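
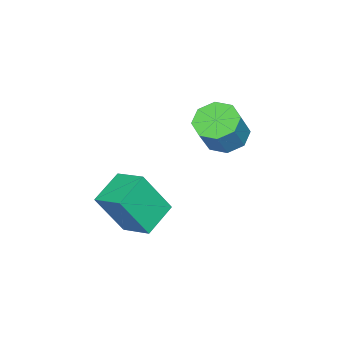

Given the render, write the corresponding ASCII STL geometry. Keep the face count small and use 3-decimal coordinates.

solid 
facet normal -0.541 -0.032 -0.840
outer loop
vertex -2.563 -1.907 1.703
vertex -3.377 -1.637 2.217
vertex -2.652 -1.148 1.731
endloop
endfacet
facet normal 0.832 0.118 -0.541
outer loop
vertex -2.563 -1.907 1.703
vertex -2.652 -1.148 1.731
vertex -1.669 -1.854 3.089
endloop
endfacet
facet normal 0.833 0.119 -0.541
outer loop
vertex -1.669 -1.854 3.089
vertex -2.652 -1.148 1.731
vertex -1.759 -1.094 3.117
endloop
endfacet
facet normal 0.541 0.033 0.840
outer loop
vertex -1.669 -1.854 3.089
vertex -1.759 -1.094 3.117
vertex -2.483 -1.583 3.603
endloop
endfacet
facet normal -0.541 -0.032 -0.840
outer loop
vertex -2.652 -1.148 1.731
vertex -3.377 -1.637 2.217
vertex -3.166 -0.675 2.044
endloop
endfacet
facet normal 0.506 0.786 -0.356
outer loop
vertex -2.652 -1.148 1.731
vertex -3.166 -0.675 2.044
vertex -1.759 -1.094 3.117
endloop
endfacet
facet normal 0.506 0.786 -0.356
outer loop
vertex -1.759 -1.094 3.117
vertex -3.166 -0.675 2.044
vertex -2.273 -0.621 3.43
endloop
endfacet
facet normal 0.542 0.033 0.840
outer loop
vertex -1.759 -1.094 3.117
vertex -2.273 -0.621 3.43
vertex -2.483 -1.583 3.603
endloop
endfacet
facet normal -0.541 -0.032 -0.840
outer loop
vertex -3.166 -0.675 2.044
vertex -3.377 -1.637 2.217
vertex -3.803 -0.765 2.458
endloop
endfacet
facet normal -0.117 0.993 0.036
outer loop
vertex -3.166 -0.675 2.044
vertex -3.803 -0.765 2.458
vertex -2.273 -0.621 3.43
endloop
endfacet
facet normal -0.117 0.992 0.038
outer loop
vertex -2.273 -0.621 3.43
vertex -3.803 -0.765 2.458
vertex -2.91 -0.712 3.844
endloop
endfacet
facet normal 0.541 0.033 0.840
outer loop
vertex -2.273 -0.621 3.43
vertex -2.91 -0.712 3.844
vertex -2.483 -1.583 3.603
endloop
endfacet
facet normal -0.541 -0.032 -0.840
outer loop
vertex -3.803 -0.765 2.458
vertex -3.377 -1.637 2.217
vertex -4.191 -1.366 2.731
endloop
endfacet
facet normal -0.671 0.619 0.409
outer loop
vertex -3.803 -0.765 2.458
vertex -4.191 -1.366 2.731
vertex -2.91 -0.712 3.844
endloop
endfacet
facet normal -0.671 0.618 0.409
outer loop
vertex -2.91 -0.712 3.844
vertex -4.191 -1.366 2.731
vertex -3.297 -1.313 4.117
endloop
endfacet
facet normal 0.541 0.033 0.840
outer loop
vertex -2.91 -0.712 3.844
vertex -3.297 -1.313 4.117
vertex -2.483 -1.583 3.603
endloop
endfacet
facet normal -0.541 -0.033 -0.840
outer loop
vertex -4.191 -1.366 2.731
vertex -3.377 -1.637 2.217
vertex -4.101 -2.126 2.703
endloop
endfacet
facet normal -0.832 -0.119 0.541
outer loop
vertex -4.191 -1.366 2.731
vertex -4.101 -2.126 2.703
vertex -3.297 -1.313 4.117
endloop
endfacet
facet normal -0.833 -0.118 0.541
outer loop
vertex -3.297 -1.313 4.117
vertex -4.101 -2.126 2.703
vertex -3.208 -2.072 4.089
endloop
endfacet
facet normal 0.541 0.032 0.840
outer loop
vertex -3.297 -1.313 4.117
vertex -3.208 -2.072 4.089
vertex -2.483 -1.583 3.603
endloop
endfacet
facet normal -0.542 -0.033 -0.840
outer loop
vertex -4.101 -2.126 2.703
vertex -3.377 -1.637 2.217
vertex -3.587 -2.599 2.39
endloop
endfacet
facet normal -0.506 -0.786 0.356
outer loop
vertex -4.101 -2.126 2.703
vertex -3.587 -2.599 2.39
vertex -3.208 -2.072 4.089
endloop
endfacet
facet normal -0.506 -0.786 0.356
outer loop
vertex -3.208 -2.072 4.089
vertex -3.587 -2.599 2.39
vertex -2.694 -2.545 3.776
endloop
endfacet
facet normal 0.541 0.032 0.840
outer loop
vertex -3.208 -2.072 4.089
vertex -2.694 -2.545 3.776
vertex -2.483 -1.583 3.603
endloop
endfacet
facet normal -0.541 -0.033 -0.840
outer loop
vertex -3.587 -2.599 2.39
vertex -3.377 -1.637 2.217
vertex -2.95 -2.508 1.976
endloop
endfacet
facet normal 0.118 -0.992 -0.037
outer loop
vertex -3.587 -2.599 2.39
vertex -2.95 -2.508 1.976
vertex -2.694 -2.545 3.776
endloop
endfacet
facet normal 0.116 -0.993 -0.037
outer loop
vertex -2.694 -2.545 3.776
vertex -2.95 -2.508 1.976
vertex -2.057 -2.455 3.362
endloop
endfacet
facet normal 0.541 0.032 0.840
outer loop
vertex -2.694 -2.545 3.776
vertex -2.057 -2.455 3.362
vertex -2.483 -1.583 3.603
endloop
endfacet
facet normal -0.541 -0.033 -0.840
outer loop
vertex -2.95 -2.508 1.976
vertex -3.377 -1.637 2.217
vertex -2.563 -1.907 1.703
endloop
endfacet
facet normal 0.671 -0.618 -0.409
outer loop
vertex -2.95 -2.508 1.976
vertex -2.563 -1.907 1.703
vertex -2.057 -2.455 3.362
endloop
endfacet
facet normal 0.671 -0.619 -0.409
outer loop
vertex -2.057 -2.455 3.362
vertex -2.563 -1.907 1.703
vertex -1.669 -1.854 3.089
endloop
endfacet
facet normal 0.541 0.032 0.840
outer loop
vertex -2.057 -2.455 3.362
vertex -1.669 -1.854 3.089
vertex -2.483 -1.583 3.603
endloop
endfacet
facet normal -0.319 0.389 -0.865
outer loop
vertex 0.136 -1.981 -0.058
vertex 1.663 -2.051 -0.652
vertex -0.125 -3.334 -0.57
endloop
endfacet
facet normal -0.931 0.042 0.363
outer loop
vertex 0.577 -4.189 1.332
vertex 0.136 -1.981 -0.058
vertex -0.125 -3.334 -0.57
endloop
endfacet
facet normal -0.319 0.389 -0.865
outer loop
vertex -0.125 -3.334 -0.57
vertex 1.663 -2.051 -0.652
vertex 1.402 -3.404 -1.164
endloop
endfacet
facet normal -0.178 -0.920 -0.348
outer loop
vertex 1.402 -3.404 -1.164
vertex 0.577 -4.189 1.332
vertex -0.125 -3.334 -0.57
endloop
endfacet
facet normal 0.178 0.920 0.348
outer loop
vertex 0.136 -1.981 -0.058
vertex 2.365 -2.906 1.25
vertex 1.663 -2.051 -0.652
endloop
endfacet
facet normal -0.931 0.042 0.363
outer loop
vertex 0.838 -2.836 1.844
vertex 0.136 -1.981 -0.058
vertex 0.577 -4.189 1.332
endloop
endfacet
facet normal 0.178 0.920 0.348
outer loop
vertex 0.838 -2.836 1.844
vertex 2.365 -2.906 1.25
vertex 0.136 -1.981 -0.058
endloop
endfacet
facet normal 0.931 -0.042 -0.363
outer loop
vertex 1.663 -2.051 -0.652
vertex 2.365 -2.906 1.25
vertex 1.402 -3.404 -1.164
endloop
endfacet
facet normal -0.178 -0.920 -0.348
outer loop
vertex 2.104 -4.259 0.738
vertex 0.577 -4.189 1.332
vertex 1.402 -3.404 -1.164
endloop
endfacet
facet normal 0.931 -0.042 -0.363
outer loop
vertex 1.402 -3.404 -1.164
vertex 2.365 -2.906 1.25
vertex 2.104 -4.259 0.738
endloop
endfacet
facet normal 0.319 -0.389 0.865
outer loop
vertex 2.104 -4.259 0.738
vertex 0.838 -2.836 1.844
vertex 0.577 -4.189 1.332
endloop
endfacet
facet normal 0.319 -0.389 0.865
outer loop
vertex 2.365 -2.906 1.25
vertex 0.838 -2.836 1.844
vertex 2.104 -4.259 0.738
endloop
endfacet

endsolid


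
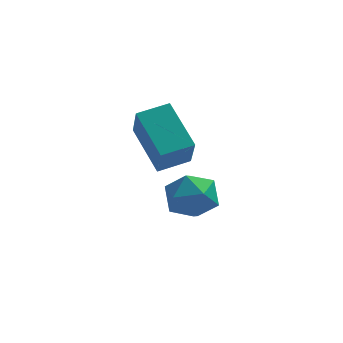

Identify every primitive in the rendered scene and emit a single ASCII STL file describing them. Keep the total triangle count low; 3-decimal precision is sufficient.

solid 
facet normal -0.908 -0.383 -0.168
outer loop
vertex 2.117 -0.996 1.057
vertex 2.005 -0.196 -0.159
vertex 2.832 -2.29 0.141
endloop
endfacet
facet normal 0.077 -0.547 0.833
outer loop
vertex 3.795 -1.884 0.319
vertex 2.117 -0.996 1.057
vertex 2.832 -2.29 0.141
endloop
endfacet
facet normal -0.908 -0.383 -0.168
outer loop
vertex 2.832 -2.29 0.141
vertex 2.005 -0.196 -0.159
vertex 2.72 -1.49 -1.076
endloop
endfacet
facet normal 0.411 -0.744 -0.527
outer loop
vertex 2.72 -1.49 -1.076
vertex 3.795 -1.884 0.319
vertex 2.832 -2.29 0.141
endloop
endfacet
facet normal -0.411 0.744 0.527
outer loop
vertex 2.117 -0.996 1.057
vertex 2.968 0.21 0.019
vertex 2.005 -0.196 -0.159
endloop
endfacet
facet normal 0.076 -0.548 0.833
outer loop
vertex 3.08 -0.59 1.236
vertex 2.117 -0.996 1.057
vertex 3.795 -1.884 0.319
endloop
endfacet
facet normal -0.411 0.744 0.527
outer loop
vertex 3.08 -0.59 1.236
vertex 2.968 0.21 0.019
vertex 2.117 -0.996 1.057
endloop
endfacet
facet normal -0.077 0.548 -0.833
outer loop
vertex 2.005 -0.196 -0.159
vertex 2.968 0.21 0.019
vertex 2.72 -1.49 -1.076
endloop
endfacet
facet normal 0.411 -0.744 -0.527
outer loop
vertex 3.683 -1.084 -0.897
vertex 3.795 -1.884 0.319
vertex 2.72 -1.49 -1.076
endloop
endfacet
facet normal -0.076 0.548 -0.833
outer loop
vertex 2.72 -1.49 -1.076
vertex 2.968 0.21 0.019
vertex 3.683 -1.084 -0.897
endloop
endfacet
facet normal 0.908 0.383 0.168
outer loop
vertex 3.683 -1.084 -0.897
vertex 3.08 -0.59 1.236
vertex 3.795 -1.884 0.319
endloop
endfacet
facet normal 0.908 0.383 0.168
outer loop
vertex 2.968 0.21 0.019
vertex 3.08 -0.59 1.236
vertex 3.683 -1.084 -0.897
endloop
endfacet
facet normal 0.211 0.540 0.815
outer loop
vertex 3.677 0.206 -2.435
vertex 3.544 -0.532 -1.911
vertex 4.376 -0.353 -2.245
endloop
endfacet
facet normal 0.564 0.788 0.246
outer loop
vertex 3.677 0.206 -2.435
vertex 4.376 -0.353 -2.245
vertex 4.275 -0.017 -3.09
endloop
endfacet
facet normal 0.083 0.964 -0.252
outer loop
vertex 3.677 0.206 -2.435
vertex 4.275 -0.017 -3.09
vertex 3.381 0.011 -3.278
endloop
endfacet
facet normal -0.566 0.824 0.008
outer loop
vertex 3.677 0.206 -2.435
vertex 3.381 0.011 -3.278
vertex 2.928 -0.307 -2.549
endloop
endfacet
facet normal -0.487 0.562 0.668
outer loop
vertex 3.677 0.206 -2.435
vertex 2.928 -0.307 -2.549
vertex 3.544 -0.532 -1.911
endloop
endfacet
facet normal 0.966 0.260 -0.012
outer loop
vertex 4.275 -0.017 -3.09
vertex 4.376 -0.353 -2.245
vertex 4.512 -0.893 -2.971
endloop
endfacet
facet normal 0.395 -0.143 0.908
outer loop
vertex 4.376 -0.353 -2.245
vertex 3.544 -0.532 -1.911
vertex 4.059 -1.211 -2.242
endloop
endfacet
facet normal -0.734 -0.107 0.671
outer loop
vertex 3.544 -0.532 -1.911
vertex 2.928 -0.307 -2.549
vertex 3.165 -1.183 -2.43
endloop
endfacet
facet normal -0.861 0.317 -0.397
outer loop
vertex 2.928 -0.307 -2.549
vertex 3.381 0.011 -3.278
vertex 3.064 -0.847 -3.275
endloop
endfacet
facet normal 0.189 0.542 -0.819
outer loop
vertex 3.381 0.011 -3.278
vertex 4.275 -0.017 -3.09
vertex 3.896 -0.668 -3.609
endloop
endfacet
facet normal 0.566 -0.824 -0.008
outer loop
vertex 3.763 -1.406 -3.085
vertex 4.512 -0.893 -2.971
vertex 4.059 -1.211 -2.242
endloop
endfacet
facet normal -0.083 -0.964 0.252
outer loop
vertex 3.763 -1.406 -3.085
vertex 4.059 -1.211 -2.242
vertex 3.165 -1.183 -2.43
endloop
endfacet
facet normal -0.564 -0.788 -0.246
outer loop
vertex 3.763 -1.406 -3.085
vertex 3.165 -1.183 -2.43
vertex 3.064 -0.847 -3.275
endloop
endfacet
facet normal -0.211 -0.540 -0.815
outer loop
vertex 3.763 -1.406 -3.085
vertex 3.064 -0.847 -3.275
vertex 3.896 -0.668 -3.609
endloop
endfacet
facet normal 0.487 -0.562 -0.668
outer loop
vertex 3.763 -1.406 -3.085
vertex 3.896 -0.668 -3.609
vertex 4.512 -0.893 -2.971
endloop
endfacet
facet normal 0.861 -0.317 0.397
outer loop
vertex 4.059 -1.211 -2.242
vertex 4.512 -0.893 -2.971
vertex 4.376 -0.353 -2.245
endloop
endfacet
facet normal -0.189 -0.542 0.819
outer loop
vertex 3.165 -1.183 -2.43
vertex 4.059 -1.211 -2.242
vertex 3.544 -0.532 -1.911
endloop
endfacet
facet normal -0.966 -0.260 0.012
outer loop
vertex 3.064 -0.847 -3.275
vertex 3.165 -1.183 -2.43
vertex 2.928 -0.307 -2.549
endloop
endfacet
facet normal -0.395 0.143 -0.908
outer loop
vertex 3.896 -0.668 -3.609
vertex 3.064 -0.847 -3.275
vertex 3.381 0.011 -3.278
endloop
endfacet
facet normal 0.734 0.107 -0.671
outer loop
vertex 4.512 -0.893 -2.971
vertex 3.896 -0.668 -3.609
vertex 4.275 -0.017 -3.09
endloop
endfacet

endsolid


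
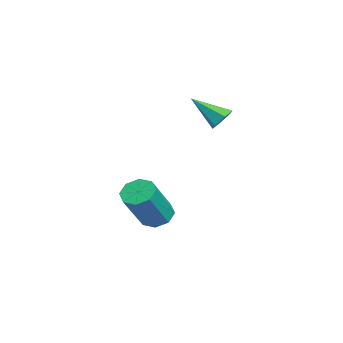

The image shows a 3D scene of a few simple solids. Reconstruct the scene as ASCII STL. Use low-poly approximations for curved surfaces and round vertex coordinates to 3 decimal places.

solid 
facet normal 0.327 0.735 -0.594
outer loop
vertex -0.607 0.982 2.855
vertex -1.072 1.289 2.979
vertex -0.603 1.339 3.299
endloop
endfacet
facet normal 0.798 -0.473 0.373
outer loop
vertex -0.607 0.982 2.855
vertex -0.603 1.339 3.299
vertex -1.568 0.171 3.881
endloop
endfacet
facet normal 0.327 0.735 -0.594
outer loop
vertex -0.603 1.339 3.299
vertex -1.072 1.289 2.979
vertex -1.067 1.646 3.423
endloop
endfacet
facet normal 0.355 0.165 0.920
outer loop
vertex -0.603 1.339 3.299
vertex -1.067 1.646 3.423
vertex -1.568 0.171 3.881
endloop
endfacet
facet normal 0.327 0.735 -0.594
outer loop
vertex -1.067 1.646 3.423
vertex -1.072 1.289 2.979
vertex -1.536 1.596 3.103
endloop
endfacet
facet normal -0.543 0.412 0.732
outer loop
vertex -1.067 1.646 3.423
vertex -1.536 1.596 3.103
vertex -1.568 0.171 3.881
endloop
endfacet
facet normal 0.328 0.735 -0.594
outer loop
vertex -1.536 1.596 3.103
vertex -1.072 1.289 2.979
vertex -1.54 1.239 2.659
endloop
endfacet
facet normal -1.000 0.019 -0.006
outer loop
vertex -1.536 1.596 3.103
vertex -1.54 1.239 2.659
vertex -1.568 0.171 3.881
endloop
endfacet
facet normal 0.327 0.736 -0.593
outer loop
vertex -1.54 1.239 2.659
vertex -1.072 1.289 2.979
vertex -1.076 0.932 2.534
endloop
endfacet
facet normal -0.558 -0.618 -0.553
outer loop
vertex -1.54 1.239 2.659
vertex -1.076 0.932 2.534
vertex -1.568 0.171 3.881
endloop
endfacet
facet normal 0.327 0.736 -0.593
outer loop
vertex -1.076 0.932 2.534
vertex -1.072 1.289 2.979
vertex -0.607 0.982 2.855
endloop
endfacet
facet normal 0.342 -0.866 -0.365
outer loop
vertex -1.076 0.932 2.534
vertex -0.607 0.982 2.855
vertex -1.568 0.171 3.881
endloop
endfacet
facet normal -0.496 0.356 -0.792
outer loop
vertex -0.48 -1.195 -2.206
vertex -1.06 -1.113 -1.806
vertex -0.503 -0.706 -1.972
endloop
endfacet
facet normal 0.868 0.247 -0.432
outer loop
vertex -0.48 -1.195 -2.206
vertex -0.503 -0.706 -1.972
vertex 0.541 -1.929 -0.574
endloop
endfacet
facet normal 0.868 0.247 -0.432
outer loop
vertex 0.541 -1.929 -0.574
vertex -0.503 -0.706 -1.972
vertex 0.518 -1.44 -0.34
endloop
endfacet
facet normal 0.495 -0.356 0.792
outer loop
vertex 0.541 -1.929 -0.574
vertex 0.518 -1.44 -0.34
vertex -0.04 -1.847 -0.174
endloop
endfacet
facet normal -0.496 0.356 -0.792
outer loop
vertex -0.503 -0.706 -1.972
vertex -1.06 -1.113 -1.806
vertex -0.853 -0.455 -1.64
endloop
endfacet
facet normal 0.583 0.812 0.001
outer loop
vertex -0.503 -0.706 -1.972
vertex -0.853 -0.455 -1.64
vertex 0.518 -1.44 -0.34
endloop
endfacet
facet normal 0.583 0.812 0.001
outer loop
vertex 0.518 -1.44 -0.34
vertex -0.853 -0.455 -1.64
vertex 0.168 -1.189 -0.008
endloop
endfacet
facet normal 0.496 -0.356 0.792
outer loop
vertex 0.518 -1.44 -0.34
vertex 0.168 -1.189 -0.008
vertex -0.04 -1.847 -0.174
endloop
endfacet
facet normal -0.496 0.356 -0.792
outer loop
vertex -0.853 -0.455 -1.64
vertex -1.06 -1.113 -1.806
vertex -1.324 -0.589 -1.405
endloop
endfacet
facet normal -0.041 0.901 0.431
outer loop
vertex -0.853 -0.455 -1.64
vertex -1.324 -0.589 -1.405
vertex 0.168 -1.189 -0.008
endloop
endfacet
facet normal -0.042 0.901 0.432
outer loop
vertex 0.168 -1.189 -0.008
vertex -1.324 -0.589 -1.405
vertex -0.303 -1.323 0.226
endloop
endfacet
facet normal 0.495 -0.356 0.792
outer loop
vertex 0.168 -1.189 -0.008
vertex -0.303 -1.323 0.226
vertex -0.04 -1.847 -0.174
endloop
endfacet
facet normal -0.495 0.357 -0.792
outer loop
vertex -1.324 -0.589 -1.405
vertex -1.06 -1.113 -1.806
vertex -1.641 -1.031 -1.406
endloop
endfacet
facet normal -0.644 0.461 0.611
outer loop
vertex -1.324 -0.589 -1.405
vertex -1.641 -1.031 -1.406
vertex -0.303 -1.323 0.226
endloop
endfacet
facet normal -0.644 0.462 0.610
outer loop
vertex -0.303 -1.323 0.226
vertex -1.641 -1.031 -1.406
vertex -0.62 -1.765 0.226
endloop
endfacet
facet normal 0.496 -0.356 0.792
outer loop
vertex -0.303 -1.323 0.226
vertex -0.62 -1.765 0.226
vertex -0.04 -1.847 -0.174
endloop
endfacet
facet normal -0.495 0.356 -0.792
outer loop
vertex -1.641 -1.031 -1.406
vertex -1.06 -1.113 -1.806
vertex -1.618 -1.52 -1.64
endloop
endfacet
facet normal -0.868 -0.247 0.432
outer loop
vertex -1.641 -1.031 -1.406
vertex -1.618 -1.52 -1.64
vertex -0.62 -1.765 0.226
endloop
endfacet
facet normal -0.868 -0.247 0.432
outer loop
vertex -0.62 -1.765 0.226
vertex -1.618 -1.52 -1.64
vertex -0.597 -2.254 -0.008
endloop
endfacet
facet normal 0.496 -0.356 0.792
outer loop
vertex -0.62 -1.765 0.226
vertex -0.597 -2.254 -0.008
vertex -0.04 -1.847 -0.174
endloop
endfacet
facet normal -0.496 0.356 -0.792
outer loop
vertex -1.618 -1.52 -1.64
vertex -1.06 -1.113 -1.806
vertex -1.268 -1.771 -1.972
endloop
endfacet
facet normal -0.583 -0.812 -0.001
outer loop
vertex -1.618 -1.52 -1.64
vertex -1.268 -1.771 -1.972
vertex -0.597 -2.254 -0.008
endloop
endfacet
facet normal -0.583 -0.812 -0.001
outer loop
vertex -0.597 -2.254 -0.008
vertex -1.268 -1.771 -1.972
vertex -0.247 -2.505 -0.34
endloop
endfacet
facet normal 0.496 -0.356 0.792
outer loop
vertex -0.597 -2.254 -0.008
vertex -0.247 -2.505 -0.34
vertex -0.04 -1.847 -0.174
endloop
endfacet
facet normal -0.495 0.356 -0.792
outer loop
vertex -1.268 -1.771 -1.972
vertex -1.06 -1.113 -1.806
vertex -0.797 -1.637 -2.206
endloop
endfacet
facet normal 0.042 -0.901 -0.432
outer loop
vertex -1.268 -1.771 -1.972
vertex -0.797 -1.637 -2.206
vertex -0.247 -2.505 -0.34
endloop
endfacet
facet normal 0.041 -0.901 -0.431
outer loop
vertex -0.247 -2.505 -0.34
vertex -0.797 -1.637 -2.206
vertex 0.224 -2.371 -0.575
endloop
endfacet
facet normal 0.496 -0.356 0.792
outer loop
vertex -0.247 -2.505 -0.34
vertex 0.224 -2.371 -0.575
vertex -0.04 -1.847 -0.174
endloop
endfacet
facet normal -0.496 0.356 -0.792
outer loop
vertex -0.797 -1.637 -2.206
vertex -1.06 -1.113 -1.806
vertex -0.48 -1.195 -2.206
endloop
endfacet
facet normal 0.644 -0.462 -0.611
outer loop
vertex -0.797 -1.637 -2.206
vertex -0.48 -1.195 -2.206
vertex 0.224 -2.371 -0.575
endloop
endfacet
facet normal 0.644 -0.461 -0.610
outer loop
vertex 0.224 -2.371 -0.575
vertex -0.48 -1.195 -2.206
vertex 0.541 -1.929 -0.574
endloop
endfacet
facet normal 0.495 -0.357 0.792
outer loop
vertex 0.224 -2.371 -0.575
vertex 0.541 -1.929 -0.574
vertex -0.04 -1.847 -0.174
endloop
endfacet

endsolid


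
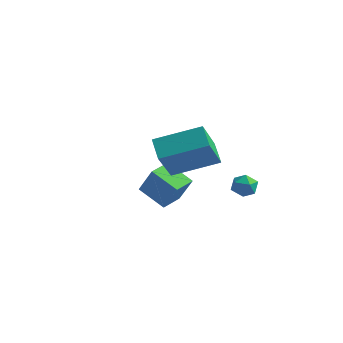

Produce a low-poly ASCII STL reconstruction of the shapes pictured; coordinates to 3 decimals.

solid 
facet normal -0.744 0.666 0.061
outer loop
vertex -0.581 2.94 -2.107
vertex -0.715 2.736 -1.514
vertex -0.295 3.213 -1.601
endloop
endfacet
facet normal -0.220 0.905 -0.364
outer loop
vertex -0.581 2.94 -2.107
vertex -0.295 3.213 -1.601
vertex 0.044 3.083 -2.13
endloop
endfacet
facet normal -0.132 0.433 -0.892
outer loop
vertex -0.581 2.94 -2.107
vertex 0.044 3.083 -2.13
vertex -0.166 2.527 -2.369
endloop
endfacet
facet normal -0.599 -0.098 -0.795
outer loop
vertex -0.581 2.94 -2.107
vertex -0.166 2.527 -2.369
vertex -0.635 2.312 -1.989
endloop
endfacet
facet normal -0.978 0.045 -0.205
outer loop
vertex -0.581 2.94 -2.107
vertex -0.635 2.312 -1.989
vertex -0.715 2.736 -1.514
endloop
endfacet
facet normal 0.382 0.924 0.018
outer loop
vertex 0.044 3.083 -2.13
vertex -0.295 3.213 -1.601
vertex 0.295 2.968 -1.551
endloop
endfacet
facet normal -0.464 0.537 0.705
outer loop
vertex -0.295 3.213 -1.601
vertex -0.715 2.736 -1.514
vertex -0.174 2.753 -1.171
endloop
endfacet
facet normal -0.842 -0.465 0.273
outer loop
vertex -0.715 2.736 -1.514
vertex -0.635 2.312 -1.989
vertex -0.384 2.197 -1.41
endloop
endfacet
facet normal -0.231 -0.696 -0.680
outer loop
vertex -0.635 2.312 -1.989
vertex -0.166 2.527 -2.369
vertex -0.045 2.067 -1.939
endloop
endfacet
facet normal 0.525 0.161 -0.836
outer loop
vertex -0.166 2.527 -2.369
vertex 0.044 3.083 -2.13
vertex 0.375 2.544 -2.026
endloop
endfacet
facet normal 0.599 0.098 0.795
outer loop
vertex 0.241 2.34 -1.433
vertex 0.295 2.968 -1.551
vertex -0.174 2.753 -1.171
endloop
endfacet
facet normal 0.132 -0.433 0.892
outer loop
vertex 0.241 2.34 -1.433
vertex -0.174 2.753 -1.171
vertex -0.384 2.197 -1.41
endloop
endfacet
facet normal 0.220 -0.905 0.364
outer loop
vertex 0.241 2.34 -1.433
vertex -0.384 2.197 -1.41
vertex -0.045 2.067 -1.939
endloop
endfacet
facet normal 0.744 -0.666 -0.061
outer loop
vertex 0.241 2.34 -1.433
vertex -0.045 2.067 -1.939
vertex 0.375 2.544 -2.026
endloop
endfacet
facet normal 0.978 -0.045 0.205
outer loop
vertex 0.241 2.34 -1.433
vertex 0.375 2.544 -2.026
vertex 0.295 2.968 -1.551
endloop
endfacet
facet normal 0.231 0.696 0.680
outer loop
vertex -0.174 2.753 -1.171
vertex 0.295 2.968 -1.551
vertex -0.295 3.213 -1.601
endloop
endfacet
facet normal -0.525 -0.161 0.836
outer loop
vertex -0.384 2.197 -1.41
vertex -0.174 2.753 -1.171
vertex -0.715 2.736 -1.514
endloop
endfacet
facet normal -0.382 -0.924 -0.018
outer loop
vertex -0.045 2.067 -1.939
vertex -0.384 2.197 -1.41
vertex -0.635 2.312 -1.989
endloop
endfacet
facet normal 0.464 -0.537 -0.705
outer loop
vertex 0.375 2.544 -2.026
vertex -0.045 2.067 -1.939
vertex -0.166 2.527 -2.369
endloop
endfacet
facet normal 0.842 0.465 -0.273
outer loop
vertex 0.295 2.968 -1.551
vertex 0.375 2.544 -2.026
vertex 0.044 3.083 -2.13
endloop
endfacet
facet normal -0.889 0.074 0.451
outer loop
vertex -3.999 1.511 -1.513
vertex -3.916 2.657 -1.537
vertex -4.663 1.531 -2.824
endloop
endfacet
facet normal -0.072 -0.997 0.021
outer loop
vertex -3.364 1.423 -3.483
vertex -3.999 1.511 -1.513
vertex -4.663 1.531 -2.824
endloop
endfacet
facet normal -0.889 0.074 0.451
outer loop
vertex -4.663 1.531 -2.824
vertex -3.916 2.657 -1.537
vertex -4.58 2.677 -2.849
endloop
endfacet
facet normal -0.452 0.013 -0.892
outer loop
vertex -4.58 2.677 -2.849
vertex -3.364 1.423 -3.483
vertex -4.663 1.531 -2.824
endloop
endfacet
facet normal 0.451 -0.014 0.892
outer loop
vertex -3.999 1.511 -1.513
vertex -2.617 2.549 -2.196
vertex -3.916 2.657 -1.537
endloop
endfacet
facet normal -0.072 -0.997 0.021
outer loop
vertex -2.7 1.403 -2.171
vertex -3.999 1.511 -1.513
vertex -3.364 1.423 -3.483
endloop
endfacet
facet normal 0.451 -0.013 0.892
outer loop
vertex -2.7 1.403 -2.171
vertex -2.617 2.549 -2.196
vertex -3.999 1.511 -1.513
endloop
endfacet
facet normal 0.072 0.997 -0.021
outer loop
vertex -3.916 2.657 -1.537
vertex -2.617 2.549 -2.196
vertex -4.58 2.677 -2.849
endloop
endfacet
facet normal -0.451 0.014 -0.892
outer loop
vertex -3.281 2.569 -3.507
vertex -3.364 1.423 -3.483
vertex -4.58 2.677 -2.849
endloop
endfacet
facet normal 0.072 0.997 -0.021
outer loop
vertex -4.58 2.677 -2.849
vertex -2.617 2.549 -2.196
vertex -3.281 2.569 -3.507
endloop
endfacet
facet normal 0.889 -0.074 -0.451
outer loop
vertex -3.281 2.569 -3.507
vertex -2.7 1.403 -2.171
vertex -3.364 1.423 -3.483
endloop
endfacet
facet normal 0.889 -0.074 -0.451
outer loop
vertex -2.617 2.549 -2.196
vertex -2.7 1.403 -2.171
vertex -3.281 2.569 -3.507
endloop
endfacet
facet normal -0.620 0.586 0.521
outer loop
vertex -1.928 -1.794 2.658
vertex -0.284 -0.661 3.341
vertex -2.118 -0.514 0.992
endloop
endfacet
facet normal -0.779 -0.537 -0.323
outer loop
vertex -1.436 -1.159 0.419
vertex -1.928 -1.794 2.658
vertex -2.118 -0.514 0.992
endloop
endfacet
facet normal -0.620 0.586 0.521
outer loop
vertex -2.118 -0.514 0.992
vertex -0.284 -0.661 3.341
vertex -0.474 0.619 1.675
endloop
endfacet
facet normal -0.090 0.607 -0.790
outer loop
vertex -0.474 0.619 1.675
vertex -1.436 -1.159 0.419
vertex -2.118 -0.514 0.992
endloop
endfacet
facet normal 0.090 -0.607 0.790
outer loop
vertex -1.928 -1.794 2.658
vertex 0.398 -1.306 2.768
vertex -0.284 -0.661 3.341
endloop
endfacet
facet normal -0.779 -0.537 -0.323
outer loop
vertex -1.246 -2.439 2.085
vertex -1.928 -1.794 2.658
vertex -1.436 -1.159 0.419
endloop
endfacet
facet normal 0.090 -0.607 0.790
outer loop
vertex -1.246 -2.439 2.085
vertex 0.398 -1.306 2.768
vertex -1.928 -1.794 2.658
endloop
endfacet
facet normal 0.779 0.537 0.323
outer loop
vertex -0.284 -0.661 3.341
vertex 0.398 -1.306 2.768
vertex -0.474 0.619 1.675
endloop
endfacet
facet normal -0.090 0.607 -0.790
outer loop
vertex 0.208 -0.026 1.102
vertex -1.436 -1.159 0.419
vertex -0.474 0.619 1.675
endloop
endfacet
facet normal 0.779 0.537 0.323
outer loop
vertex -0.474 0.619 1.675
vertex 0.398 -1.306 2.768
vertex 0.208 -0.026 1.102
endloop
endfacet
facet normal 0.620 -0.586 -0.521
outer loop
vertex 0.208 -0.026 1.102
vertex -1.246 -2.439 2.085
vertex -1.436 -1.159 0.419
endloop
endfacet
facet normal 0.620 -0.586 -0.521
outer loop
vertex 0.398 -1.306 2.768
vertex -1.246 -2.439 2.085
vertex 0.208 -0.026 1.102
endloop
endfacet

endsolid


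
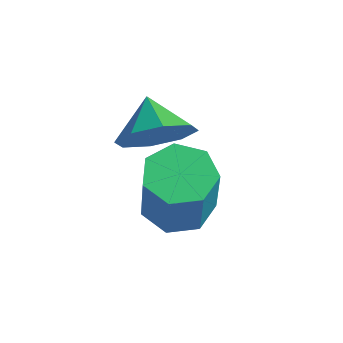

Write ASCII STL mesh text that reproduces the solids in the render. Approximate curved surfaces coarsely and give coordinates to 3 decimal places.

solid 
facet normal -0.234 0.228 -0.945
outer loop
vertex 3.679 2.384 -3.788
vertex 2.784 2.599 -3.515
vertex 3.55 3.177 -3.565
endloop
endfacet
facet normal 0.960 0.209 -0.187
outer loop
vertex 3.679 2.384 -3.788
vertex 3.55 3.177 -3.565
vertex 4.151 1.925 -1.878
endloop
endfacet
facet normal 0.960 0.210 -0.186
outer loop
vertex 4.151 1.925 -1.878
vertex 3.55 3.177 -3.565
vertex 4.021 2.718 -1.655
endloop
endfacet
facet normal 0.233 -0.228 0.945
outer loop
vertex 4.151 1.925 -1.878
vertex 4.021 2.718 -1.655
vertex 3.256 2.141 -1.605
endloop
endfacet
facet normal -0.233 0.227 -0.945
outer loop
vertex 3.55 3.177 -3.565
vertex 2.784 2.599 -3.515
vertex 2.844 3.534 -3.305
endloop
endfacet
facet normal 0.476 0.874 0.093
outer loop
vertex 3.55 3.177 -3.565
vertex 2.844 3.534 -3.305
vertex 4.021 2.718 -1.655
endloop
endfacet
facet normal 0.477 0.874 0.092
outer loop
vertex 4.021 2.718 -1.655
vertex 2.844 3.534 -3.305
vertex 3.315 3.076 -1.395
endloop
endfacet
facet normal 0.233 -0.227 0.946
outer loop
vertex 4.021 2.718 -1.655
vertex 3.315 3.076 -1.395
vertex 3.256 2.141 -1.605
endloop
endfacet
facet normal -0.233 0.227 -0.945
outer loop
vertex 2.844 3.534 -3.305
vertex 2.784 2.599 -3.515
vertex 2.093 3.188 -3.203
endloop
endfacet
facet normal -0.365 0.881 0.301
outer loop
vertex 2.844 3.534 -3.305
vertex 2.093 3.188 -3.203
vertex 3.315 3.076 -1.395
endloop
endfacet
facet normal -0.366 0.880 0.302
outer loop
vertex 3.315 3.076 -1.395
vertex 2.093 3.188 -3.203
vertex 2.565 2.729 -1.293
endloop
endfacet
facet normal 0.234 -0.227 0.945
outer loop
vertex 3.315 3.076 -1.395
vertex 2.565 2.729 -1.293
vertex 3.256 2.141 -1.605
endloop
endfacet
facet normal -0.233 0.227 -0.945
outer loop
vertex 2.093 3.188 -3.203
vertex 2.784 2.599 -3.515
vertex 1.863 2.399 -3.336
endloop
endfacet
facet normal -0.932 0.224 0.284
outer loop
vertex 2.093 3.188 -3.203
vertex 1.863 2.399 -3.336
vertex 2.565 2.729 -1.293
endloop
endfacet
facet normal -0.932 0.225 0.284
outer loop
vertex 2.565 2.729 -1.293
vertex 1.863 2.399 -3.336
vertex 2.334 1.94 -1.426
endloop
endfacet
facet normal 0.233 -0.228 0.945
outer loop
vertex 2.565 2.729 -1.293
vertex 2.334 1.94 -1.426
vertex 3.256 2.141 -1.605
endloop
endfacet
facet normal -0.233 0.226 -0.946
outer loop
vertex 1.863 2.399 -3.336
vertex 2.784 2.599 -3.515
vertex 2.326 1.76 -3.603
endloop
endfacet
facet normal -0.798 -0.600 0.053
outer loop
vertex 1.863 2.399 -3.336
vertex 2.326 1.76 -3.603
vertex 2.334 1.94 -1.426
endloop
endfacet
facet normal -0.797 -0.602 0.053
outer loop
vertex 2.334 1.94 -1.426
vertex 2.326 1.76 -3.603
vertex 2.798 1.302 -1.694
endloop
endfacet
facet normal 0.233 -0.228 0.945
outer loop
vertex 2.334 1.94 -1.426
vertex 2.798 1.302 -1.694
vertex 3.256 2.141 -1.605
endloop
endfacet
facet normal -0.234 0.227 -0.945
outer loop
vertex 2.326 1.76 -3.603
vertex 2.784 2.599 -3.515
vertex 3.135 1.754 -3.805
endloop
endfacet
facet normal -0.062 -0.974 -0.218
outer loop
vertex 2.326 1.76 -3.603
vertex 3.135 1.754 -3.805
vertex 2.798 1.302 -1.694
endloop
endfacet
facet normal -0.063 -0.974 -0.219
outer loop
vertex 2.798 1.302 -1.694
vertex 3.135 1.754 -3.805
vertex 3.606 1.295 -1.895
endloop
endfacet
facet normal 0.233 -0.228 0.945
outer loop
vertex 2.798 1.302 -1.694
vertex 3.606 1.295 -1.895
vertex 3.256 2.141 -1.605
endloop
endfacet
facet normal -0.234 0.227 -0.945
outer loop
vertex 3.135 1.754 -3.805
vertex 2.784 2.599 -3.515
vertex 3.679 2.384 -3.788
endloop
endfacet
facet normal 0.720 -0.613 -0.325
outer loop
vertex 3.135 1.754 -3.805
vertex 3.679 2.384 -3.788
vertex 3.606 1.295 -1.895
endloop
endfacet
facet normal 0.719 -0.614 -0.325
outer loop
vertex 3.606 1.295 -1.895
vertex 3.679 2.384 -3.788
vertex 4.151 1.925 -1.878
endloop
endfacet
facet normal 0.233 -0.227 0.945
outer loop
vertex 3.606 1.295 -1.895
vertex 4.151 1.925 -1.878
vertex 3.256 2.141 -1.605
endloop
endfacet
facet normal 0.697 -0.509 -0.505
outer loop
vertex 3.077 3.044 -0.683
vertex 2.478 2.195 -0.653
vertex 2.587 2.995 -1.309
endloop
endfacet
facet normal -0.148 0.988 0.038
outer loop
vertex 3.077 3.044 -0.683
vertex 2.587 2.995 -1.309
vertex 1.642 2.805 -0.047
endloop
endfacet
facet normal 0.697 -0.509 -0.505
outer loop
vertex 2.587 2.995 -1.309
vertex 2.478 2.195 -0.653
vertex 2.034 2.476 -1.55
endloop
endfacet
facet normal -0.573 0.757 -0.315
outer loop
vertex 2.587 2.995 -1.309
vertex 2.034 2.476 -1.55
vertex 1.642 2.805 -0.047
endloop
endfacet
facet normal 0.697 -0.510 -0.505
outer loop
vertex 2.034 2.476 -1.55
vertex 2.478 2.195 -0.653
vertex 1.74 1.793 -1.266
endloop
endfacet
facet normal -0.916 0.270 -0.298
outer loop
vertex 2.034 2.476 -1.55
vertex 1.74 1.793 -1.266
vertex 1.642 2.805 -0.047
endloop
endfacet
facet normal 0.697 -0.509 -0.505
outer loop
vertex 1.74 1.793 -1.266
vertex 2.478 2.195 -0.653
vertex 1.879 1.345 -0.623
endloop
endfacet
facet normal -0.979 -0.190 0.079
outer loop
vertex 1.74 1.793 -1.266
vertex 1.879 1.345 -0.623
vertex 1.642 2.805 -0.047
endloop
endfacet
facet normal 0.697 -0.509 -0.505
outer loop
vertex 1.879 1.345 -0.623
vertex 2.478 2.195 -0.653
vertex 2.369 1.395 0.003
endloop
endfacet
facet normal -0.723 -0.352 0.594
outer loop
vertex 1.879 1.345 -0.623
vertex 2.369 1.395 0.003
vertex 1.642 2.805 -0.047
endloop
endfacet
facet normal 0.696 -0.509 -0.506
outer loop
vertex 2.369 1.395 0.003
vertex 2.478 2.195 -0.653
vertex 2.923 1.913 0.244
endloop
endfacet
facet normal -0.299 -0.121 0.947
outer loop
vertex 2.369 1.395 0.003
vertex 2.923 1.913 0.244
vertex 1.642 2.805 -0.047
endloop
endfacet
facet normal 0.697 -0.509 -0.506
outer loop
vertex 2.923 1.913 0.244
vertex 2.478 2.195 -0.653
vertex 3.216 2.596 -0.04
endloop
endfacet
facet normal 0.045 0.367 0.929
outer loop
vertex 2.923 1.913 0.244
vertex 3.216 2.596 -0.04
vertex 1.642 2.805 -0.047
endloop
endfacet
facet normal 0.697 -0.509 -0.505
outer loop
vertex 3.216 2.596 -0.04
vertex 2.478 2.195 -0.653
vertex 3.077 3.044 -0.683
endloop
endfacet
facet normal 0.107 0.826 0.553
outer loop
vertex 3.216 2.596 -0.04
vertex 3.077 3.044 -0.683
vertex 1.642 2.805 -0.047
endloop
endfacet

endsolid


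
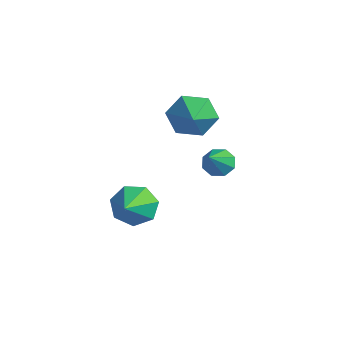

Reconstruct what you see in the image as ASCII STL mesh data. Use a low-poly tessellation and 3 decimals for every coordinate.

solid 
facet normal -0.631 0.462 -0.623
outer loop
vertex 1.547 0.777 -1.337
vertex 1.077 0.713 -0.908
vertex 1.521 1.157 -1.029
endloop
endfacet
facet normal 0.941 0.250 -0.229
outer loop
vertex 1.547 0.777 -1.337
vertex 1.521 1.157 -1.029
vertex 2.123 -0.053 0.128
endloop
endfacet
facet normal -0.631 0.461 -0.624
outer loop
vertex 1.521 1.157 -1.029
vertex 1.077 0.713 -0.908
vertex 1.234 1.277 -0.65
endloop
endfacet
facet normal 0.692 0.648 0.318
outer loop
vertex 1.521 1.157 -1.029
vertex 1.234 1.277 -0.65
vertex 2.123 -0.053 0.128
endloop
endfacet
facet normal -0.630 0.461 -0.625
outer loop
vertex 1.234 1.277 -0.65
vertex 1.077 0.713 -0.908
vertex 0.855 1.067 -0.423
endloop
endfacet
facet normal 0.161 0.576 0.801
outer loop
vertex 1.234 1.277 -0.65
vertex 0.855 1.067 -0.423
vertex 2.123 -0.053 0.128
endloop
endfacet
facet normal -0.631 0.460 -0.625
outer loop
vertex 0.855 1.067 -0.423
vertex 1.077 0.713 -0.908
vertex 0.606 0.649 -0.479
endloop
endfacet
facet normal -0.340 0.077 0.937
outer loop
vertex 0.855 1.067 -0.423
vertex 0.606 0.649 -0.479
vertex 2.123 -0.053 0.128
endloop
endfacet
facet normal -0.631 0.462 -0.623
outer loop
vertex 0.606 0.649 -0.479
vertex 1.077 0.713 -0.908
vertex 0.632 0.269 -0.787
endloop
endfacet
facet normal -0.518 -0.560 0.647
outer loop
vertex 0.606 0.649 -0.479
vertex 0.632 0.269 -0.787
vertex 2.123 -0.053 0.128
endloop
endfacet
facet normal -0.630 0.461 -0.625
outer loop
vertex 0.632 0.269 -0.787
vertex 1.077 0.713 -0.908
vertex 0.919 0.149 -1.165
endloop
endfacet
facet normal -0.268 -0.958 0.100
outer loop
vertex 0.632 0.269 -0.787
vertex 0.919 0.149 -1.165
vertex 2.123 -0.053 0.128
endloop
endfacet
facet normal -0.631 0.461 -0.624
outer loop
vertex 0.919 0.149 -1.165
vertex 1.077 0.713 -0.908
vertex 1.298 0.359 -1.393
endloop
endfacet
facet normal 0.261 -0.886 -0.382
outer loop
vertex 0.919 0.149 -1.165
vertex 1.298 0.359 -1.393
vertex 2.123 -0.053 0.128
endloop
endfacet
facet normal -0.632 0.460 -0.624
outer loop
vertex 1.298 0.359 -1.393
vertex 1.077 0.713 -0.908
vertex 1.547 0.777 -1.337
endloop
endfacet
facet normal 0.763 -0.385 -0.518
outer loop
vertex 1.298 0.359 -1.393
vertex 1.547 0.777 -1.337
vertex 2.123 -0.053 0.128
endloop
endfacet
facet normal -0.860 0.288 -0.420
outer loop
vertex 0.602 0.28 0.323
vertex 0.126 0.042 1.134
vertex 0.48 0.939 1.024
endloop
endfacet
facet normal 0.771 0.526 -0.360
outer loop
vertex 0.602 0.28 0.323
vertex 0.48 0.939 1.024
vertex 1.994 -0.582 2.046
endloop
endfacet
facet normal -0.860 0.288 -0.420
outer loop
vertex 0.48 0.939 1.024
vertex 0.126 0.042 1.134
vertex 0.004 0.701 1.835
endloop
endfacet
facet normal 0.439 0.759 0.480
outer loop
vertex 0.48 0.939 1.024
vertex 0.004 0.701 1.835
vertex 1.994 -0.582 2.046
endloop
endfacet
facet normal -0.861 0.287 -0.420
outer loop
vertex 0.004 0.701 1.835
vertex 0.126 0.042 1.134
vertex -0.349 -0.195 1.946
endloop
endfacet
facet normal -0.021 0.131 0.991
outer loop
vertex 0.004 0.701 1.835
vertex -0.349 -0.195 1.946
vertex 1.994 -0.582 2.046
endloop
endfacet
facet normal -0.861 0.287 -0.420
outer loop
vertex -0.349 -0.195 1.946
vertex 0.126 0.042 1.134
vertex -0.227 -0.854 1.245
endloop
endfacet
facet normal -0.149 -0.733 0.663
outer loop
vertex -0.349 -0.195 1.946
vertex -0.227 -0.854 1.245
vertex 1.994 -0.582 2.046
endloop
endfacet
facet normal -0.861 0.287 -0.420
outer loop
vertex -0.227 -0.854 1.245
vertex 0.126 0.042 1.134
vertex 0.248 -0.617 0.433
endloop
endfacet
facet normal 0.182 -0.967 -0.176
outer loop
vertex -0.227 -0.854 1.245
vertex 0.248 -0.617 0.433
vertex 1.994 -0.582 2.046
endloop
endfacet
facet normal -0.860 0.288 -0.420
outer loop
vertex 0.248 -0.617 0.433
vertex 0.126 0.042 1.134
vertex 0.602 0.28 0.323
endloop
endfacet
facet normal 0.642 -0.338 -0.688
outer loop
vertex 0.248 -0.617 0.433
vertex 0.602 0.28 0.323
vertex 1.994 -0.582 2.046
endloop
endfacet
facet normal -0.750 0.479 -0.456
outer loop
vertex 0.832 -1.67 -3.557
vertex 0.217 -2.191 -3.092
vertex 0.588 -1.375 -2.846
endloop
endfacet
facet normal 0.879 0.464 0.109
outer loop
vertex 0.832 -1.67 -3.557
vertex 0.588 -1.375 -2.846
vertex 1.343 -2.909 -2.408
endloop
endfacet
facet normal -0.750 0.479 -0.456
outer loop
vertex 0.588 -1.375 -2.846
vertex 0.217 -2.191 -3.092
vertex 0.065 -1.694 -2.321
endloop
endfacet
facet normal 0.480 0.451 0.752
outer loop
vertex 0.588 -1.375 -2.846
vertex 0.065 -1.694 -2.321
vertex 1.343 -2.909 -2.408
endloop
endfacet
facet normal -0.751 0.478 -0.456
outer loop
vertex 0.065 -1.694 -2.321
vertex 0.217 -2.191 -3.092
vertex -0.343 -2.388 -2.377
endloop
endfacet
facet normal -0.006 -0.077 0.997
outer loop
vertex 0.065 -1.694 -2.321
vertex -0.343 -2.388 -2.377
vertex 1.343 -2.909 -2.408
endloop
endfacet
facet normal -0.750 0.479 -0.456
outer loop
vertex -0.343 -2.388 -2.377
vertex 0.217 -2.191 -3.092
vertex -0.33 -2.933 -2.971
endloop
endfacet
facet normal -0.211 -0.723 0.658
outer loop
vertex -0.343 -2.388 -2.377
vertex -0.33 -2.933 -2.971
vertex 1.343 -2.909 -2.408
endloop
endfacet
facet normal -0.750 0.478 -0.457
outer loop
vertex -0.33 -2.933 -2.971
vertex 0.217 -2.191 -3.092
vertex 0.096 -2.92 -3.657
endloop
endfacet
facet normal 0.017 -1.000 -0.008
outer loop
vertex -0.33 -2.933 -2.971
vertex 0.096 -2.92 -3.657
vertex 1.343 -2.909 -2.408
endloop
endfacet
facet normal -0.750 0.479 -0.457
outer loop
vertex 0.096 -2.92 -3.657
vertex 0.217 -2.191 -3.092
vertex 0.613 -2.358 -3.917
endloop
endfacet
facet normal 0.509 -0.700 -0.502
outer loop
vertex 0.096 -2.92 -3.657
vertex 0.613 -2.358 -3.917
vertex 1.343 -2.909 -2.408
endloop
endfacet
facet normal -0.750 0.478 -0.457
outer loop
vertex 0.613 -2.358 -3.917
vertex 0.217 -2.191 -3.092
vertex 0.832 -1.67 -3.557
endloop
endfacet
facet normal 0.892 -0.049 -0.449
outer loop
vertex 0.613 -2.358 -3.917
vertex 0.832 -1.67 -3.557
vertex 1.343 -2.909 -2.408
endloop
endfacet

endsolid


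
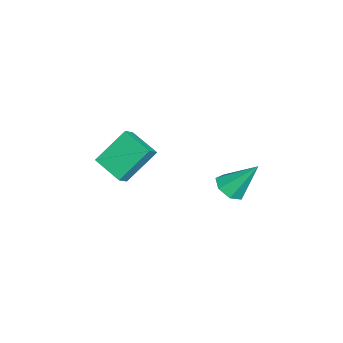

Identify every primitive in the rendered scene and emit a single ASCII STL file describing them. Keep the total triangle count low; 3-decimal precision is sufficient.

solid 
facet normal -0.591 -0.741 0.317
outer loop
vertex -3.528 -3.197 -1.413
vertex -4.303 -1.927 0.111
vertex -4.118 -2.945 -1.924
endloop
endfacet
facet normal 0.365 -0.596 -0.715
outer loop
vertex -3.137 -1.713 -2.451
vertex -3.528 -3.197 -1.413
vertex -4.118 -2.945 -1.924
endloop
endfacet
facet normal -0.591 -0.741 0.317
outer loop
vertex -4.118 -2.945 -1.924
vertex -4.303 -1.927 0.111
vertex -4.893 -1.675 -0.4
endloop
endfacet
facet normal -0.720 0.307 -0.622
outer loop
vertex -4.893 -1.675 -0.4
vertex -3.137 -1.713 -2.451
vertex -4.118 -2.945 -1.924
endloop
endfacet
facet normal 0.720 -0.307 0.622
outer loop
vertex -3.528 -3.197 -1.413
vertex -3.322 -0.695 -0.416
vertex -4.303 -1.927 0.111
endloop
endfacet
facet normal 0.365 -0.596 -0.715
outer loop
vertex -2.547 -1.965 -1.94
vertex -3.528 -3.197 -1.413
vertex -3.137 -1.713 -2.451
endloop
endfacet
facet normal 0.720 -0.307 0.622
outer loop
vertex -2.547 -1.965 -1.94
vertex -3.322 -0.695 -0.416
vertex -3.528 -3.197 -1.413
endloop
endfacet
facet normal -0.365 0.596 0.715
outer loop
vertex -4.303 -1.927 0.111
vertex -3.322 -0.695 -0.416
vertex -4.893 -1.675 -0.4
endloop
endfacet
facet normal -0.720 0.307 -0.622
outer loop
vertex -3.912 -0.443 -0.927
vertex -3.137 -1.713 -2.451
vertex -4.893 -1.675 -0.4
endloop
endfacet
facet normal -0.365 0.596 0.715
outer loop
vertex -4.893 -1.675 -0.4
vertex -3.322 -0.695 -0.416
vertex -3.912 -0.443 -0.927
endloop
endfacet
facet normal 0.591 0.741 -0.317
outer loop
vertex -3.912 -0.443 -0.927
vertex -2.547 -1.965 -1.94
vertex -3.137 -1.713 -2.451
endloop
endfacet
facet normal 0.591 0.741 -0.317
outer loop
vertex -3.322 -0.695 -0.416
vertex -2.547 -1.965 -1.94
vertex -3.912 -0.443 -0.927
endloop
endfacet
facet normal -0.025 -0.616 -0.788
outer loop
vertex -1.577 3.571 -1.953
vertex -1.994 3.021 -1.51
vertex -2.286 3.629 -1.976
endloop
endfacet
facet normal 0.087 0.950 -0.301
outer loop
vertex -1.577 3.571 -1.953
vertex -2.286 3.629 -1.976
vertex -1.946 4.239 0.05
endloop
endfacet
facet normal -0.024 -0.615 -0.788
outer loop
vertex -2.286 3.629 -1.976
vertex -1.994 3.021 -1.51
vertex -2.775 3.229 -1.649
endloop
endfacet
facet normal -0.672 0.733 -0.108
outer loop
vertex -2.286 3.629 -1.976
vertex -2.775 3.229 -1.649
vertex -1.946 4.239 0.05
endloop
endfacet
facet normal -0.024 -0.616 -0.787
outer loop
vertex -2.775 3.229 -1.649
vertex -1.994 3.021 -1.51
vertex -2.676 2.673 -1.217
endloop
endfacet
facet normal -0.919 0.126 0.373
outer loop
vertex -2.775 3.229 -1.649
vertex -2.676 2.673 -1.217
vertex -1.946 4.239 0.05
endloop
endfacet
facet normal -0.025 -0.615 -0.788
outer loop
vertex -2.676 2.673 -1.217
vertex -1.994 3.021 -1.51
vertex -2.064 2.378 -1.006
endloop
endfacet
facet normal -0.468 -0.413 0.781
outer loop
vertex -2.676 2.673 -1.217
vertex -2.064 2.378 -1.006
vertex -1.946 4.239 0.05
endloop
endfacet
facet normal -0.024 -0.615 -0.788
outer loop
vertex -2.064 2.378 -1.006
vertex -1.994 3.021 -1.51
vertex -1.399 2.567 -1.174
endloop
endfacet
facet normal 0.341 -0.480 0.808
outer loop
vertex -2.064 2.378 -1.006
vertex -1.399 2.567 -1.174
vertex -1.946 4.239 0.05
endloop
endfacet
facet normal -0.025 -0.616 -0.788
outer loop
vertex -1.399 2.567 -1.174
vertex -1.994 3.021 -1.51
vertex -1.182 3.098 -1.596
endloop
endfacet
facet normal 0.901 -0.023 0.434
outer loop
vertex -1.399 2.567 -1.174
vertex -1.182 3.098 -1.596
vertex -1.946 4.239 0.05
endloop
endfacet
facet normal -0.025 -0.615 -0.788
outer loop
vertex -1.182 3.098 -1.596
vertex -1.994 3.021 -1.51
vertex -1.577 3.571 -1.953
endloop
endfacet
facet normal 0.788 0.613 -0.059
outer loop
vertex -1.182 3.098 -1.596
vertex -1.577 3.571 -1.953
vertex -1.946 4.239 0.05
endloop
endfacet

endsolid


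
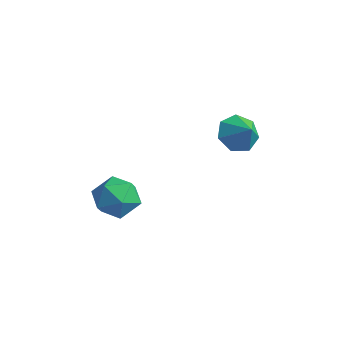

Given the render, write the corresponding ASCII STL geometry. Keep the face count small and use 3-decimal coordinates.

solid 
facet normal -0.753 0.147 -0.641
outer loop
vertex 1.939 3.828 -1.392
vertex 1.476 3.087 -1.018
vertex 1.436 4.001 -0.762
endloop
endfacet
facet normal 0.642 0.696 0.322
outer loop
vertex 1.939 3.828 -1.392
vertex 1.436 4.001 -0.762
vertex 2.364 2.913 -0.262
endloop
endfacet
facet normal -0.753 0.147 -0.642
outer loop
vertex 1.436 4.001 -0.762
vertex 1.476 3.087 -1.018
vertex 0.963 3.486 -0.325
endloop
endfacet
facet normal 0.181 0.534 0.826
outer loop
vertex 1.436 4.001 -0.762
vertex 0.963 3.486 -0.325
vertex 2.364 2.913 -0.262
endloop
endfacet
facet normal -0.753 0.147 -0.642
outer loop
vertex 0.963 3.486 -0.325
vertex 1.476 3.087 -1.018
vertex 0.876 2.671 -0.41
endloop
endfacet
facet normal -0.083 -0.095 0.992
outer loop
vertex 0.963 3.486 -0.325
vertex 0.876 2.671 -0.41
vertex 2.364 2.913 -0.262
endloop
endfacet
facet normal -0.753 0.148 -0.642
outer loop
vertex 0.876 2.671 -0.41
vertex 1.476 3.087 -1.018
vertex 1.241 2.169 -0.954
endloop
endfacet
facet normal 0.048 -0.718 0.694
outer loop
vertex 0.876 2.671 -0.41
vertex 1.241 2.169 -0.954
vertex 2.364 2.913 -0.262
endloop
endfacet
facet normal -0.753 0.148 -0.641
outer loop
vertex 1.241 2.169 -0.954
vertex 1.476 3.087 -1.018
vertex 1.782 2.359 -1.546
endloop
endfacet
facet normal 0.476 -0.865 0.157
outer loop
vertex 1.241 2.169 -0.954
vertex 1.782 2.359 -1.546
vertex 2.364 2.913 -0.262
endloop
endfacet
facet normal -0.753 0.148 -0.641
outer loop
vertex 1.782 2.359 -1.546
vertex 1.476 3.087 -1.018
vertex 2.093 3.097 -1.741
endloop
endfacet
facet normal 0.879 -0.427 -0.214
outer loop
vertex 1.782 2.359 -1.546
vertex 2.093 3.097 -1.741
vertex 2.364 2.913 -0.262
endloop
endfacet
facet normal -0.753 0.147 -0.641
outer loop
vertex 2.093 3.097 -1.741
vertex 1.476 3.087 -1.018
vertex 1.939 3.828 -1.392
endloop
endfacet
facet normal 0.953 0.268 -0.141
outer loop
vertex 2.093 3.097 -1.741
vertex 1.939 3.828 -1.392
vertex 2.364 2.913 -0.262
endloop
endfacet
facet normal -0.610 0.779 0.145
outer loop
vertex -0.675 -0.572 -3.482
vertex -1.508 -1.14 -3.931
vertex -1.324 -1.198 -2.844
endloop
endfacet
facet normal -0.100 0.759 0.643
outer loop
vertex -0.675 -0.572 -3.482
vertex -1.324 -1.198 -2.844
vertex -0.231 -1.191 -2.683
endloop
endfacet
facet normal 0.532 0.786 0.314
outer loop
vertex -0.675 -0.572 -3.482
vertex -0.231 -1.191 -2.683
vertex 0.259 -1.129 -3.67
endloop
endfacet
facet normal 0.413 0.823 -0.389
outer loop
vertex -0.675 -0.572 -3.482
vertex 0.259 -1.129 -3.67
vertex -0.53 -1.098 -4.441
endloop
endfacet
facet normal -0.293 0.819 -0.493
outer loop
vertex -0.675 -0.572 -3.482
vertex -0.53 -1.098 -4.441
vertex -1.508 -1.14 -3.931
endloop
endfacet
facet normal -0.145 0.131 0.981
outer loop
vertex -0.231 -1.191 -2.683
vertex -1.324 -1.198 -2.844
vertex -0.79 -2.142 -2.639
endloop
endfacet
facet normal -0.971 0.164 0.173
outer loop
vertex -1.324 -1.198 -2.844
vertex -1.508 -1.14 -3.931
vertex -1.579 -2.111 -3.41
endloop
endfacet
facet normal -0.458 0.229 -0.859
outer loop
vertex -1.508 -1.14 -3.931
vertex -0.53 -1.098 -4.441
vertex -1.089 -2.049 -4.397
endloop
endfacet
facet normal 0.684 0.237 -0.690
outer loop
vertex -0.53 -1.098 -4.441
vertex 0.259 -1.129 -3.67
vertex 0.004 -2.042 -4.236
endloop
endfacet
facet normal 0.877 0.175 0.447
outer loop
vertex 0.259 -1.129 -3.67
vertex -0.231 -1.191 -2.683
vertex 0.188 -2.1 -3.149
endloop
endfacet
facet normal -0.413 -0.823 0.389
outer loop
vertex -0.645 -2.668 -3.598
vertex -0.79 -2.142 -2.639
vertex -1.579 -2.111 -3.41
endloop
endfacet
facet normal -0.532 -0.786 -0.314
outer loop
vertex -0.645 -2.668 -3.598
vertex -1.579 -2.111 -3.41
vertex -1.089 -2.049 -4.397
endloop
endfacet
facet normal 0.100 -0.759 -0.643
outer loop
vertex -0.645 -2.668 -3.598
vertex -1.089 -2.049 -4.397
vertex 0.004 -2.042 -4.236
endloop
endfacet
facet normal 0.610 -0.779 -0.145
outer loop
vertex -0.645 -2.668 -3.598
vertex 0.004 -2.042 -4.236
vertex 0.188 -2.1 -3.149
endloop
endfacet
facet normal 0.293 -0.819 0.493
outer loop
vertex -0.645 -2.668 -3.598
vertex 0.188 -2.1 -3.149
vertex -0.79 -2.142 -2.639
endloop
endfacet
facet normal -0.684 -0.237 0.690
outer loop
vertex -1.579 -2.111 -3.41
vertex -0.79 -2.142 -2.639
vertex -1.324 -1.198 -2.844
endloop
endfacet
facet normal -0.877 -0.175 -0.447
outer loop
vertex -1.089 -2.049 -4.397
vertex -1.579 -2.111 -3.41
vertex -1.508 -1.14 -3.931
endloop
endfacet
facet normal 0.145 -0.131 -0.981
outer loop
vertex 0.004 -2.042 -4.236
vertex -1.089 -2.049 -4.397
vertex -0.53 -1.098 -4.441
endloop
endfacet
facet normal 0.971 -0.164 -0.173
outer loop
vertex 0.188 -2.1 -3.149
vertex 0.004 -2.042 -4.236
vertex 0.259 -1.129 -3.67
endloop
endfacet
facet normal 0.458 -0.229 0.859
outer loop
vertex -0.79 -2.142 -2.639
vertex 0.188 -2.1 -3.149
vertex -0.231 -1.191 -2.683
endloop
endfacet

endsolid


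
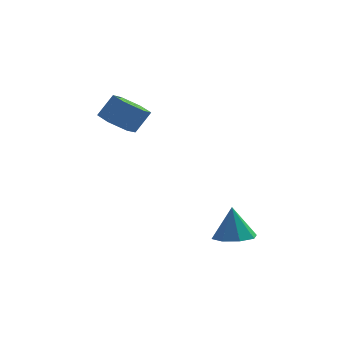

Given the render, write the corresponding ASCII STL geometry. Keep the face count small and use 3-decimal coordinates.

solid 
facet normal -0.499 -0.247 -0.830
outer loop
vertex -0.961 0.574 -0.123
vertex -1.742 0.526 0.361
vertex -1.49 1.321 -0.027
endloop
endfacet
facet normal 0.648 0.529 -0.547
outer loop
vertex -0.961 0.574 -0.123
vertex -1.49 1.321 -0.027
vertex -0.337 0.883 0.915
endloop
endfacet
facet normal 0.648 0.530 -0.547
outer loop
vertex -0.337 0.883 0.915
vertex -1.49 1.321 -0.027
vertex -0.866 1.629 1.011
endloop
endfacet
facet normal 0.499 0.247 0.831
outer loop
vertex -0.337 0.883 0.915
vertex -0.866 1.629 1.011
vertex -1.118 0.834 1.399
endloop
endfacet
facet normal -0.499 -0.247 -0.830
outer loop
vertex -1.49 1.321 -0.027
vertex -1.742 0.526 0.361
vertex -2.271 1.273 0.457
endloop
endfacet
facet normal -0.173 0.968 -0.183
outer loop
vertex -1.49 1.321 -0.027
vertex -2.271 1.273 0.457
vertex -0.866 1.629 1.011
endloop
endfacet
facet normal -0.173 0.968 -0.183
outer loop
vertex -0.866 1.629 1.011
vertex -2.271 1.273 0.457
vertex -1.647 1.581 1.495
endloop
endfacet
facet normal 0.499 0.247 0.830
outer loop
vertex -0.866 1.629 1.011
vertex -1.647 1.581 1.495
vertex -1.118 0.834 1.399
endloop
endfacet
facet normal -0.499 -0.247 -0.831
outer loop
vertex -2.271 1.273 0.457
vertex -1.742 0.526 0.361
vertex -2.523 0.477 0.845
endloop
endfacet
facet normal -0.822 0.438 0.364
outer loop
vertex -2.271 1.273 0.457
vertex -2.523 0.477 0.845
vertex -1.647 1.581 1.495
endloop
endfacet
facet normal -0.822 0.438 0.364
outer loop
vertex -1.647 1.581 1.495
vertex -2.523 0.477 0.845
vertex -1.899 0.786 1.883
endloop
endfacet
facet normal 0.499 0.247 0.830
outer loop
vertex -1.647 1.581 1.495
vertex -1.899 0.786 1.883
vertex -1.118 0.834 1.399
endloop
endfacet
facet normal -0.499 -0.247 -0.831
outer loop
vertex -2.523 0.477 0.845
vertex -1.742 0.526 0.361
vertex -1.994 -0.269 0.749
endloop
endfacet
facet normal -0.648 -0.530 0.547
outer loop
vertex -2.523 0.477 0.845
vertex -1.994 -0.269 0.749
vertex -1.899 0.786 1.883
endloop
endfacet
facet normal -0.648 -0.530 0.547
outer loop
vertex -1.899 0.786 1.883
vertex -1.994 -0.269 0.749
vertex -1.37 0.039 1.787
endloop
endfacet
facet normal 0.499 0.247 0.830
outer loop
vertex -1.899 0.786 1.883
vertex -1.37 0.039 1.787
vertex -1.118 0.834 1.399
endloop
endfacet
facet normal -0.499 -0.247 -0.830
outer loop
vertex -1.994 -0.269 0.749
vertex -1.742 0.526 0.361
vertex -1.213 -0.221 0.265
endloop
endfacet
facet normal 0.173 -0.968 0.183
outer loop
vertex -1.994 -0.269 0.749
vertex -1.213 -0.221 0.265
vertex -1.37 0.039 1.787
endloop
endfacet
facet normal 0.173 -0.968 0.183
outer loop
vertex -1.37 0.039 1.787
vertex -1.213 -0.221 0.265
vertex -0.589 0.087 1.303
endloop
endfacet
facet normal 0.499 0.247 0.830
outer loop
vertex -1.37 0.039 1.787
vertex -0.589 0.087 1.303
vertex -1.118 0.834 1.399
endloop
endfacet
facet normal -0.499 -0.247 -0.830
outer loop
vertex -1.213 -0.221 0.265
vertex -1.742 0.526 0.361
vertex -0.961 0.574 -0.123
endloop
endfacet
facet normal 0.822 -0.438 -0.364
outer loop
vertex -1.213 -0.221 0.265
vertex -0.961 0.574 -0.123
vertex -0.589 0.087 1.303
endloop
endfacet
facet normal 0.822 -0.438 -0.364
outer loop
vertex -0.589 0.087 1.303
vertex -0.961 0.574 -0.123
vertex -0.337 0.883 0.915
endloop
endfacet
facet normal 0.499 0.247 0.831
outer loop
vertex -0.589 0.087 1.303
vertex -0.337 0.883 0.915
vertex -1.118 0.834 1.399
endloop
endfacet
facet normal 0.074 -0.174 -0.982
outer loop
vertex 4.196 -1.902 -4.748
vertex 3.308 -2.178 -4.766
vertex 3.747 -1.366 -4.877
endloop
endfacet
facet normal 0.643 0.640 0.421
outer loop
vertex 4.196 -1.902 -4.748
vertex 3.747 -1.366 -4.877
vertex 3.192 -1.902 -3.214
endloop
endfacet
facet normal 0.074 -0.174 -0.982
outer loop
vertex 3.747 -1.366 -4.877
vertex 3.308 -2.178 -4.766
vertex 3.041 -1.305 -4.941
endloop
endfacet
facet normal 0.052 0.945 0.322
outer loop
vertex 3.747 -1.366 -4.877
vertex 3.041 -1.305 -4.941
vertex 3.192 -1.902 -3.214
endloop
endfacet
facet normal 0.073 -0.174 -0.982
outer loop
vertex 3.041 -1.305 -4.941
vertex 3.308 -2.178 -4.766
vertex 2.491 -1.756 -4.902
endloop
endfacet
facet normal -0.590 0.746 0.309
outer loop
vertex 3.041 -1.305 -4.941
vertex 2.491 -1.756 -4.902
vertex 3.192 -1.902 -3.214
endloop
endfacet
facet normal 0.073 -0.175 -0.982
outer loop
vertex 2.491 -1.756 -4.902
vertex 3.308 -2.178 -4.766
vertex 2.42 -2.454 -4.783
endloop
endfacet
facet normal -0.907 0.159 0.390
outer loop
vertex 2.491 -1.756 -4.902
vertex 2.42 -2.454 -4.783
vertex 3.192 -1.902 -3.214
endloop
endfacet
facet normal 0.073 -0.175 -0.982
outer loop
vertex 2.42 -2.454 -4.783
vertex 3.308 -2.178 -4.766
vertex 2.87 -2.99 -4.654
endloop
endfacet
facet normal -0.713 -0.474 0.517
outer loop
vertex 2.42 -2.454 -4.783
vertex 2.87 -2.99 -4.654
vertex 3.192 -1.902 -3.214
endloop
endfacet
facet normal 0.074 -0.175 -0.982
outer loop
vertex 2.87 -2.99 -4.654
vertex 3.308 -2.178 -4.766
vertex 3.576 -3.051 -4.59
endloop
endfacet
facet normal -0.123 -0.778 0.616
outer loop
vertex 2.87 -2.99 -4.654
vertex 3.576 -3.051 -4.59
vertex 3.192 -1.902 -3.214
endloop
endfacet
facet normal 0.074 -0.175 -0.982
outer loop
vertex 3.576 -3.051 -4.59
vertex 3.308 -2.178 -4.766
vertex 4.125 -2.601 -4.629
endloop
endfacet
facet normal 0.519 -0.579 0.628
outer loop
vertex 3.576 -3.051 -4.59
vertex 4.125 -2.601 -4.629
vertex 3.192 -1.902 -3.214
endloop
endfacet
facet normal 0.074 -0.175 -0.982
outer loop
vertex 4.125 -2.601 -4.629
vertex 3.308 -2.178 -4.766
vertex 4.196 -1.902 -4.748
endloop
endfacet
facet normal 0.837 0.008 0.548
outer loop
vertex 4.125 -2.601 -4.629
vertex 4.196 -1.902 -4.748
vertex 3.192 -1.902 -3.214
endloop
endfacet

endsolid


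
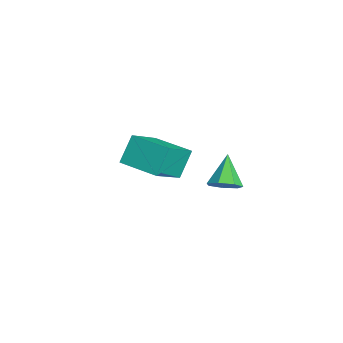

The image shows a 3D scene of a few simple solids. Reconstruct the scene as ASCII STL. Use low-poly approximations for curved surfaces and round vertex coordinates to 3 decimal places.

solid 
facet normal -0.381 0.425 0.821
outer loop
vertex -1.23 0.222 1.608
vertex -0.216 1.215 1.564
vertex -2.17 1.141 0.696
endloop
endfacet
facet normal -0.714 -0.699 0.031
outer loop
vertex -1.744 0.665 -0.224
vertex -1.23 0.222 1.608
vertex -2.17 1.141 0.696
endloop
endfacet
facet normal -0.381 0.426 0.821
outer loop
vertex -2.17 1.141 0.696
vertex -0.216 1.215 1.564
vertex -1.156 2.134 0.651
endloop
endfacet
facet normal -0.588 0.575 -0.569
outer loop
vertex -1.156 2.134 0.651
vertex -1.744 0.665 -0.224
vertex -2.17 1.141 0.696
endloop
endfacet
facet normal 0.588 -0.575 0.569
outer loop
vertex -1.23 0.222 1.608
vertex 0.21 0.739 0.644
vertex -0.216 1.215 1.564
endloop
endfacet
facet normal -0.714 -0.699 0.031
outer loop
vertex -0.804 -0.254 0.689
vertex -1.23 0.222 1.608
vertex -1.744 0.665 -0.224
endloop
endfacet
facet normal 0.588 -0.574 0.570
outer loop
vertex -0.804 -0.254 0.689
vertex 0.21 0.739 0.644
vertex -1.23 0.222 1.608
endloop
endfacet
facet normal 0.714 0.699 -0.031
outer loop
vertex -0.216 1.215 1.564
vertex 0.21 0.739 0.644
vertex -1.156 2.134 0.651
endloop
endfacet
facet normal -0.587 0.575 -0.570
outer loop
vertex -0.73 1.658 -0.268
vertex -1.744 0.665 -0.224
vertex -1.156 2.134 0.651
endloop
endfacet
facet normal 0.714 0.699 -0.031
outer loop
vertex -1.156 2.134 0.651
vertex 0.21 0.739 0.644
vertex -0.73 1.658 -0.268
endloop
endfacet
facet normal 0.381 -0.426 -0.821
outer loop
vertex -0.73 1.658 -0.268
vertex -0.804 -0.254 0.689
vertex -1.744 0.665 -0.224
endloop
endfacet
facet normal 0.380 -0.426 -0.821
outer loop
vertex 0.21 0.739 0.644
vertex -0.804 -0.254 0.689
vertex -0.73 1.658 -0.268
endloop
endfacet
facet normal 0.680 -0.228 -0.697
outer loop
vertex 2.907 2.096 2.11
vertex 2.598 2.357 1.723
vertex 3.002 2.568 2.048
endloop
endfacet
facet normal 0.379 0.045 0.924
outer loop
vertex 2.907 2.096 2.11
vertex 3.002 2.568 2.048
vertex 1.802 2.623 2.537
endloop
endfacet
facet normal 0.680 -0.229 -0.697
outer loop
vertex 3.002 2.568 2.048
vertex 2.598 2.357 1.723
vertex 2.793 2.882 1.741
endloop
endfacet
facet normal 0.275 0.759 0.590
outer loop
vertex 3.002 2.568 2.048
vertex 2.793 2.882 1.741
vertex 1.802 2.623 2.537
endloop
endfacet
facet normal 0.681 -0.229 -0.696
outer loop
vertex 2.793 2.882 1.741
vertex 2.598 2.357 1.723
vertex 2.437 2.799 1.42
endloop
endfacet
facet normal -0.241 0.970 0.016
outer loop
vertex 2.793 2.882 1.741
vertex 2.437 2.799 1.42
vertex 1.802 2.623 2.537
endloop
endfacet
facet normal 0.681 -0.228 -0.695
outer loop
vertex 2.437 2.799 1.42
vertex 2.598 2.357 1.723
vertex 2.203 2.384 1.327
endloop
endfacet
facet normal -0.776 0.518 -0.360
outer loop
vertex 2.437 2.799 1.42
vertex 2.203 2.384 1.327
vertex 1.802 2.623 2.537
endloop
endfacet
facet normal 0.681 -0.228 -0.695
outer loop
vertex 2.203 2.384 1.327
vertex 2.598 2.357 1.723
vertex 2.266 1.948 1.532
endloop
endfacet
facet normal -0.932 -0.256 -0.258
outer loop
vertex 2.203 2.384 1.327
vertex 2.266 1.948 1.532
vertex 1.802 2.623 2.537
endloop
endfacet
facet normal 0.681 -0.228 -0.696
outer loop
vertex 2.266 1.948 1.532
vertex 2.598 2.357 1.723
vertex 2.58 1.82 1.881
endloop
endfacet
facet normal -0.588 -0.771 0.246
outer loop
vertex 2.266 1.948 1.532
vertex 2.58 1.82 1.881
vertex 1.802 2.623 2.537
endloop
endfacet
facet normal 0.680 -0.228 -0.697
outer loop
vertex 2.58 1.82 1.881
vertex 2.598 2.357 1.723
vertex 2.907 2.096 2.11
endloop
endfacet
facet normal -0.005 -0.635 0.772
outer loop
vertex 2.58 1.82 1.881
vertex 2.907 2.096 2.11
vertex 1.802 2.623 2.537
endloop
endfacet

endsolid


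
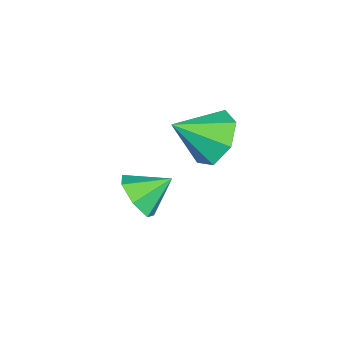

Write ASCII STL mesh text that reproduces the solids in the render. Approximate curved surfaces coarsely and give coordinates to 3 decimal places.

solid 
facet normal 0.376 -0.756 -0.536
outer loop
vertex -0.132 -3.259 -0.169
vertex -0.434 -2.855 -0.951
vertex 0.385 -2.751 -0.523
endloop
endfacet
facet normal 0.361 0.257 0.896
outer loop
vertex -0.132 -3.259 -0.169
vertex 0.385 -2.751 -0.523
vertex -0.926 -1.865 -0.249
endloop
endfacet
facet normal 0.376 -0.756 -0.536
outer loop
vertex 0.385 -2.751 -0.523
vertex -0.434 -2.855 -0.951
vertex 0.286 -2.321 -1.199
endloop
endfacet
facet normal 0.571 0.728 0.379
outer loop
vertex 0.385 -2.751 -0.523
vertex 0.286 -2.321 -1.199
vertex -0.926 -1.865 -0.249
endloop
endfacet
facet normal 0.376 -0.756 -0.535
outer loop
vertex 0.286 -2.321 -1.199
vertex -0.434 -2.855 -0.951
vertex -0.355 -2.294 -1.688
endloop
endfacet
facet normal 0.198 0.958 -0.207
outer loop
vertex 0.286 -2.321 -1.199
vertex -0.355 -2.294 -1.688
vertex -0.926 -1.865 -0.249
endloop
endfacet
facet normal 0.376 -0.756 -0.535
outer loop
vertex -0.355 -2.294 -1.688
vertex -0.434 -2.855 -0.951
vertex -1.055 -2.689 -1.622
endloop
endfacet
facet normal -0.476 0.773 -0.419
outer loop
vertex -0.355 -2.294 -1.688
vertex -1.055 -2.689 -1.622
vertex -0.926 -1.865 -0.249
endloop
endfacet
facet normal 0.376 -0.756 -0.535
outer loop
vertex -1.055 -2.689 -1.622
vertex -0.434 -2.855 -0.951
vertex -1.288 -3.209 -1.051
endloop
endfacet
facet normal -0.944 0.314 -0.100
outer loop
vertex -1.055 -2.689 -1.622
vertex -1.288 -3.209 -1.051
vertex -0.926 -1.865 -0.249
endloop
endfacet
facet normal 0.376 -0.756 -0.536
outer loop
vertex -1.288 -3.209 -1.051
vertex -0.434 -2.855 -0.951
vertex -0.877 -3.463 -0.404
endloop
endfacet
facet normal -0.855 -0.076 0.513
outer loop
vertex -1.288 -3.209 -1.051
vertex -0.877 -3.463 -0.404
vertex -0.926 -1.865 -0.249
endloop
endfacet
facet normal 0.376 -0.756 -0.536
outer loop
vertex -0.877 -3.463 -0.404
vertex -0.434 -2.855 -0.951
vertex -0.132 -3.259 -0.169
endloop
endfacet
facet normal -0.274 -0.101 0.956
outer loop
vertex -0.877 -3.463 -0.404
vertex -0.132 -3.259 -0.169
vertex -0.926 -1.865 -0.249
endloop
endfacet
facet normal -0.391 0.730 -0.561
outer loop
vertex 0.068 -0.812 1.65
vertex -0.394 -0.392 2.519
vertex 0.574 -0.186 2.113
endloop
endfacet
facet normal 0.837 -0.470 -0.279
outer loop
vertex 0.068 -0.812 1.65
vertex 0.574 -0.186 2.113
vertex 0.234 -1.568 3.421
endloop
endfacet
facet normal -0.391 0.730 -0.561
outer loop
vertex 0.574 -0.186 2.113
vertex -0.394 -0.392 2.519
vertex 0.351 0.285 2.882
endloop
endfacet
facet normal 0.963 0.017 0.269
outer loop
vertex 0.574 -0.186 2.113
vertex 0.351 0.285 2.882
vertex 0.234 -1.568 3.421
endloop
endfacet
facet normal -0.390 0.730 -0.561
outer loop
vertex 0.351 0.285 2.882
vertex -0.394 -0.392 2.519
vertex -0.434 0.246 3.377
endloop
endfacet
facet normal 0.514 0.209 0.832
outer loop
vertex 0.351 0.285 2.882
vertex -0.434 0.246 3.377
vertex 0.234 -1.568 3.421
endloop
endfacet
facet normal -0.392 0.730 -0.561
outer loop
vertex -0.434 0.246 3.377
vertex -0.394 -0.392 2.519
vertex -1.188 -0.274 3.227
endloop
endfacet
facet normal -0.169 -0.038 0.985
outer loop
vertex -0.434 0.246 3.377
vertex -1.188 -0.274 3.227
vertex 0.234 -1.568 3.421
endloop
endfacet
facet normal -0.391 0.731 -0.560
outer loop
vertex -1.188 -0.274 3.227
vertex -0.394 -0.392 2.519
vertex -1.345 -0.882 2.543
endloop
endfacet
facet normal -0.576 -0.541 0.613
outer loop
vertex -1.188 -0.274 3.227
vertex -1.345 -0.882 2.543
vertex 0.234 -1.568 3.421
endloop
endfacet
facet normal -0.391 0.731 -0.560
outer loop
vertex -1.345 -0.882 2.543
vertex -0.394 -0.392 2.519
vertex -0.786 -1.121 1.841
endloop
endfacet
facet normal -0.397 -0.918 -0.003
outer loop
vertex -1.345 -0.882 2.543
vertex -0.786 -1.121 1.841
vertex 0.234 -1.568 3.421
endloop
endfacet
facet normal -0.390 0.731 -0.560
outer loop
vertex -0.786 -1.121 1.841
vertex -0.394 -0.392 2.519
vertex 0.068 -0.812 1.65
endloop
endfacet
facet normal 0.231 -0.887 -0.400
outer loop
vertex -0.786 -1.121 1.841
vertex 0.068 -0.812 1.65
vertex 0.234 -1.568 3.421
endloop
endfacet

endsolid


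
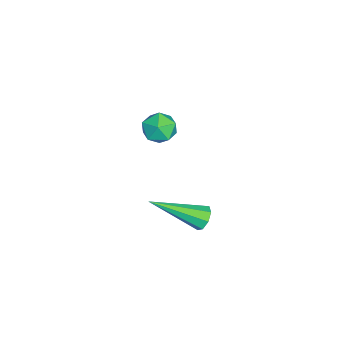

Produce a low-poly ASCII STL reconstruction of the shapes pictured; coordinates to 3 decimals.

solid 
facet normal -0.175 0.855 -0.489
outer loop
vertex 1.917 1.711 2.727
vertex 1.526 1.492 2.484
vertex 1.58 1.752 2.919
endloop
endfacet
facet normal 0.499 0.310 0.809
outer loop
vertex 1.917 1.711 2.727
vertex 1.58 1.752 2.919
vertex 1.894 -0.312 3.516
endloop
endfacet
facet normal -0.176 0.854 -0.489
outer loop
vertex 1.58 1.752 2.919
vertex 1.526 1.492 2.484
vertex 1.211 1.64 2.856
endloop
endfacet
facet normal -0.233 0.237 0.943
outer loop
vertex 1.58 1.752 2.919
vertex 1.211 1.64 2.856
vertex 1.894 -0.312 3.516
endloop
endfacet
facet normal -0.175 0.855 -0.488
outer loop
vertex 1.211 1.64 2.856
vertex 1.526 1.492 2.484
vertex 1.027 1.442 2.575
endloop
endfacet
facet normal -0.806 -0.084 0.586
outer loop
vertex 1.211 1.64 2.856
vertex 1.027 1.442 2.575
vertex 1.894 -0.312 3.516
endloop
endfacet
facet normal -0.175 0.854 -0.490
outer loop
vertex 1.027 1.442 2.575
vertex 1.526 1.492 2.484
vertex 1.136 1.272 2.24
endloop
endfacet
facet normal -0.884 -0.465 -0.052
outer loop
vertex 1.027 1.442 2.575
vertex 1.136 1.272 2.24
vertex 1.894 -0.312 3.516
endloop
endfacet
facet normal -0.175 0.854 -0.490
outer loop
vertex 1.136 1.272 2.24
vertex 1.526 1.492 2.484
vertex 1.473 1.231 2.048
endloop
endfacet
facet normal -0.423 -0.683 -0.596
outer loop
vertex 1.136 1.272 2.24
vertex 1.473 1.231 2.048
vertex 1.894 -0.312 3.516
endloop
endfacet
facet normal -0.174 0.854 -0.490
outer loop
vertex 1.473 1.231 2.048
vertex 1.526 1.492 2.484
vertex 1.842 1.343 2.112
endloop
endfacet
facet normal 0.311 -0.609 -0.729
outer loop
vertex 1.473 1.231 2.048
vertex 1.842 1.343 2.112
vertex 1.894 -0.312 3.516
endloop
endfacet
facet normal -0.173 0.855 -0.489
outer loop
vertex 1.842 1.343 2.112
vertex 1.526 1.492 2.484
vertex 2.026 1.541 2.393
endloop
endfacet
facet normal 0.881 -0.289 -0.373
outer loop
vertex 1.842 1.343 2.112
vertex 2.026 1.541 2.393
vertex 1.894 -0.312 3.516
endloop
endfacet
facet normal -0.173 0.854 -0.491
outer loop
vertex 2.026 1.541 2.393
vertex 1.526 1.492 2.484
vertex 1.917 1.711 2.727
endloop
endfacet
facet normal 0.960 0.093 0.266
outer loop
vertex 2.026 1.541 2.393
vertex 1.917 1.711 2.727
vertex 1.894 -0.312 3.516
endloop
endfacet
facet normal -0.431 0.896 0.109
outer loop
vertex -3.313 -0.187 2.323
vertex -3.789 -0.476 2.82
vertex -3.138 -0.191 3.049
endloop
endfacet
facet normal 0.260 0.964 -0.057
outer loop
vertex -3.313 -0.187 2.323
vertex -3.138 -0.191 3.049
vertex -2.62 -0.361 2.54
endloop
endfacet
facet normal 0.372 0.633 -0.679
outer loop
vertex -3.313 -0.187 2.323
vertex -2.62 -0.361 2.54
vertex -2.95 -0.751 1.996
endloop
endfacet
facet normal -0.252 0.359 -0.899
outer loop
vertex -3.313 -0.187 2.323
vertex -2.95 -0.751 1.996
vertex -3.673 -0.823 2.17
endloop
endfacet
facet normal -0.747 0.522 -0.412
outer loop
vertex -3.313 -0.187 2.323
vertex -3.673 -0.823 2.17
vertex -3.789 -0.476 2.82
endloop
endfacet
facet normal 0.641 0.628 0.442
outer loop
vertex -2.62 -0.361 2.54
vertex -3.138 -0.191 3.049
vertex -2.667 -0.757 3.17
endloop
endfacet
facet normal -0.476 0.517 0.711
outer loop
vertex -3.138 -0.191 3.049
vertex -3.789 -0.476 2.82
vertex -3.39 -0.829 3.344
endloop
endfacet
facet normal -0.988 -0.088 -0.129
outer loop
vertex -3.789 -0.476 2.82
vertex -3.673 -0.823 2.17
vertex -3.72 -1.219 2.8
endloop
endfacet
facet normal -0.186 -0.351 -0.918
outer loop
vertex -3.673 -0.823 2.17
vertex -2.95 -0.751 1.996
vertex -3.202 -1.389 2.291
endloop
endfacet
facet normal 0.821 0.091 -0.564
outer loop
vertex -2.95 -0.751 1.996
vertex -2.62 -0.361 2.54
vertex -2.551 -1.104 2.52
endloop
endfacet
facet normal 0.252 -0.359 0.899
outer loop
vertex -3.027 -1.393 3.017
vertex -2.667 -0.757 3.17
vertex -3.39 -0.829 3.344
endloop
endfacet
facet normal -0.372 -0.633 0.679
outer loop
vertex -3.027 -1.393 3.017
vertex -3.39 -0.829 3.344
vertex -3.72 -1.219 2.8
endloop
endfacet
facet normal -0.260 -0.964 0.057
outer loop
vertex -3.027 -1.393 3.017
vertex -3.72 -1.219 2.8
vertex -3.202 -1.389 2.291
endloop
endfacet
facet normal 0.431 -0.896 -0.109
outer loop
vertex -3.027 -1.393 3.017
vertex -3.202 -1.389 2.291
vertex -2.551 -1.104 2.52
endloop
endfacet
facet normal 0.747 -0.522 0.412
outer loop
vertex -3.027 -1.393 3.017
vertex -2.551 -1.104 2.52
vertex -2.667 -0.757 3.17
endloop
endfacet
facet normal 0.186 0.351 0.918
outer loop
vertex -3.39 -0.829 3.344
vertex -2.667 -0.757 3.17
vertex -3.138 -0.191 3.049
endloop
endfacet
facet normal -0.821 -0.091 0.564
outer loop
vertex -3.72 -1.219 2.8
vertex -3.39 -0.829 3.344
vertex -3.789 -0.476 2.82
endloop
endfacet
facet normal -0.641 -0.628 -0.442
outer loop
vertex -3.202 -1.389 2.291
vertex -3.72 -1.219 2.8
vertex -3.673 -0.823 2.17
endloop
endfacet
facet normal 0.476 -0.517 -0.711
outer loop
vertex -2.551 -1.104 2.52
vertex -3.202 -1.389 2.291
vertex -2.95 -0.751 1.996
endloop
endfacet
facet normal 0.988 0.088 0.129
outer loop
vertex -2.667 -0.757 3.17
vertex -2.551 -1.104 2.52
vertex -2.62 -0.361 2.54
endloop
endfacet

endsolid


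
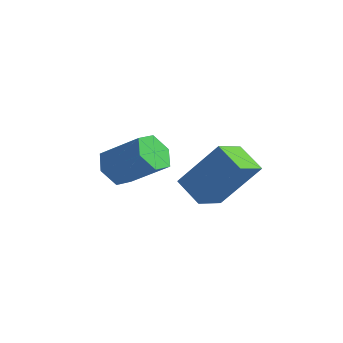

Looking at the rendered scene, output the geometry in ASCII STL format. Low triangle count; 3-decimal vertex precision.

solid 
facet normal -0.793 -0.234 -0.562
outer loop
vertex -3.104 2.755 2.751
vertex -3.468 2.378 3.421
vertex -3.605 3.203 3.271
endloop
endfacet
facet normal 0.153 0.817 -0.556
outer loop
vertex -3.104 2.755 2.751
vertex -3.605 3.203 3.271
vertex -1.669 3.179 3.77
endloop
endfacet
facet normal 0.154 0.816 -0.557
outer loop
vertex -1.669 3.179 3.77
vertex -3.605 3.203 3.271
vertex -2.17 3.627 4.289
endloop
endfacet
facet normal 0.793 0.235 0.562
outer loop
vertex -1.669 3.179 3.77
vertex -2.17 3.627 4.289
vertex -2.032 2.802 4.439
endloop
endfacet
facet normal -0.793 -0.234 -0.562
outer loop
vertex -3.605 3.203 3.271
vertex -3.468 2.378 3.421
vertex -3.969 2.827 3.941
endloop
endfacet
facet normal -0.433 0.866 0.250
outer loop
vertex -3.605 3.203 3.271
vertex -3.969 2.827 3.941
vertex -2.17 3.627 4.289
endloop
endfacet
facet normal -0.433 0.866 0.250
outer loop
vertex -2.17 3.627 4.289
vertex -3.969 2.827 3.941
vertex -2.534 3.251 4.959
endloop
endfacet
facet normal 0.793 0.235 0.562
outer loop
vertex -2.17 3.627 4.289
vertex -2.534 3.251 4.959
vertex -2.032 2.802 4.439
endloop
endfacet
facet normal -0.793 -0.234 -0.562
outer loop
vertex -3.969 2.827 3.941
vertex -3.468 2.378 3.421
vertex -3.831 2.001 4.09
endloop
endfacet
facet normal -0.587 0.048 0.808
outer loop
vertex -3.969 2.827 3.941
vertex -3.831 2.001 4.09
vertex -2.534 3.251 4.959
endloop
endfacet
facet normal -0.588 0.048 0.808
outer loop
vertex -2.534 3.251 4.959
vertex -3.831 2.001 4.09
vertex -2.396 2.425 5.109
endloop
endfacet
facet normal 0.793 0.235 0.563
outer loop
vertex -2.534 3.251 4.959
vertex -2.396 2.425 5.109
vertex -2.032 2.802 4.439
endloop
endfacet
facet normal -0.793 -0.235 -0.562
outer loop
vertex -3.831 2.001 4.09
vertex -3.468 2.378 3.421
vertex -3.33 1.553 3.571
endloop
endfacet
facet normal -0.154 -0.817 0.556
outer loop
vertex -3.831 2.001 4.09
vertex -3.33 1.553 3.571
vertex -2.396 2.425 5.109
endloop
endfacet
facet normal -0.153 -0.817 0.556
outer loop
vertex -2.396 2.425 5.109
vertex -3.33 1.553 3.571
vertex -1.895 1.977 4.589
endloop
endfacet
facet normal 0.793 0.234 0.562
outer loop
vertex -2.396 2.425 5.109
vertex -1.895 1.977 4.589
vertex -2.032 2.802 4.439
endloop
endfacet
facet normal -0.793 -0.235 -0.562
outer loop
vertex -3.33 1.553 3.571
vertex -3.468 2.378 3.421
vertex -2.966 1.929 2.901
endloop
endfacet
facet normal 0.433 -0.866 -0.250
outer loop
vertex -3.33 1.553 3.571
vertex -2.966 1.929 2.901
vertex -1.895 1.977 4.589
endloop
endfacet
facet normal 0.433 -0.866 -0.250
outer loop
vertex -1.895 1.977 4.589
vertex -2.966 1.929 2.901
vertex -1.531 2.353 3.919
endloop
endfacet
facet normal 0.793 0.234 0.562
outer loop
vertex -1.895 1.977 4.589
vertex -1.531 2.353 3.919
vertex -2.032 2.802 4.439
endloop
endfacet
facet normal -0.793 -0.235 -0.563
outer loop
vertex -2.966 1.929 2.901
vertex -3.468 2.378 3.421
vertex -3.104 2.755 2.751
endloop
endfacet
facet normal 0.587 -0.049 -0.808
outer loop
vertex -2.966 1.929 2.901
vertex -3.104 2.755 2.751
vertex -1.531 2.353 3.919
endloop
endfacet
facet normal 0.588 -0.048 -0.808
outer loop
vertex -1.531 2.353 3.919
vertex -3.104 2.755 2.751
vertex -1.669 3.179 3.77
endloop
endfacet
facet normal 0.793 0.234 0.562
outer loop
vertex -1.531 2.353 3.919
vertex -1.669 3.179 3.77
vertex -2.032 2.802 4.439
endloop
endfacet
facet normal -0.525 -0.334 -0.783
outer loop
vertex -0.611 2.428 3.645
vertex -0.754 3.648 3.221
vertex 0.445 2.322 2.983
endloop
endfacet
facet normal 0.110 -0.939 0.326
outer loop
vertex 1.594 3.052 4.699
vertex -0.611 2.428 3.645
vertex 0.445 2.322 2.983
endloop
endfacet
facet normal -0.524 -0.333 -0.784
outer loop
vertex 0.445 2.322 2.983
vertex -0.754 3.648 3.221
vertex 0.302 3.542 2.56
endloop
endfacet
facet normal 0.844 -0.085 -0.529
outer loop
vertex 0.302 3.542 2.56
vertex 1.594 3.052 4.699
vertex 0.445 2.322 2.983
endloop
endfacet
facet normal -0.844 0.085 0.529
outer loop
vertex -0.611 2.428 3.645
vertex 0.395 4.378 4.937
vertex -0.754 3.648 3.221
endloop
endfacet
facet normal 0.110 -0.939 0.326
outer loop
vertex 0.538 3.158 5.36
vertex -0.611 2.428 3.645
vertex 1.594 3.052 4.699
endloop
endfacet
facet normal -0.844 0.085 0.529
outer loop
vertex 0.538 3.158 5.36
vertex 0.395 4.378 4.937
vertex -0.611 2.428 3.645
endloop
endfacet
facet normal -0.110 0.939 -0.326
outer loop
vertex -0.754 3.648 3.221
vertex 0.395 4.378 4.937
vertex 0.302 3.542 2.56
endloop
endfacet
facet normal 0.844 -0.085 -0.529
outer loop
vertex 1.451 4.272 4.275
vertex 1.594 3.052 4.699
vertex 0.302 3.542 2.56
endloop
endfacet
facet normal -0.110 0.939 -0.326
outer loop
vertex 0.302 3.542 2.56
vertex 0.395 4.378 4.937
vertex 1.451 4.272 4.275
endloop
endfacet
facet normal 0.524 0.334 0.784
outer loop
vertex 1.451 4.272 4.275
vertex 0.538 3.158 5.36
vertex 1.594 3.052 4.699
endloop
endfacet
facet normal 0.525 0.333 0.783
outer loop
vertex 0.395 4.378 4.937
vertex 0.538 3.158 5.36
vertex 1.451 4.272 4.275
endloop
endfacet

endsolid
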